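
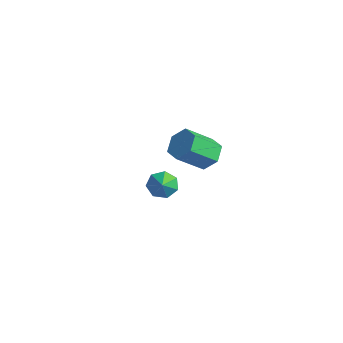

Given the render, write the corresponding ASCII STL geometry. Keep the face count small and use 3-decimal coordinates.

solid 
facet normal -0.665 0.463 -0.585
outer loop
vertex -0.934 -0.282 -4.554
vertex -1.453 -0.214 -3.91
vertex -0.865 0.316 -4.159
endloop
endfacet
facet normal 0.988 -0.014 -0.151
outer loop
vertex -0.934 -0.282 -4.554
vertex -0.865 0.316 -4.159
vertex -0.747 -0.706 -3.29
endloop
endfacet
facet normal -0.666 0.464 -0.584
outer loop
vertex -0.865 0.316 -4.159
vertex -1.453 -0.214 -3.91
vertex -1.238 0.515 -3.576
endloop
endfacet
facet normal 0.823 0.420 0.383
outer loop
vertex -0.865 0.316 -4.159
vertex -1.238 0.515 -3.576
vertex -0.747 -0.706 -3.29
endloop
endfacet
facet normal -0.666 0.464 -0.584
outer loop
vertex -1.238 0.515 -3.576
vertex -1.453 -0.214 -3.91
vertex -1.773 0.165 -3.244
endloop
endfacet
facet normal 0.327 0.338 0.883
outer loop
vertex -1.238 0.515 -3.576
vertex -1.773 0.165 -3.244
vertex -0.747 -0.706 -3.29
endloop
endfacet
facet normal -0.666 0.464 -0.584
outer loop
vertex -1.773 0.165 -3.244
vertex -1.453 -0.214 -3.91
vertex -2.067 -0.471 -3.414
endloop
endfacet
facet normal -0.127 -0.201 0.971
outer loop
vertex -1.773 0.165 -3.244
vertex -2.067 -0.471 -3.414
vertex -0.747 -0.706 -3.29
endloop
endfacet
facet normal -0.666 0.463 -0.584
outer loop
vertex -2.067 -0.471 -3.414
vertex -1.453 -0.214 -3.91
vertex -1.898 -0.913 -3.957
endloop
endfacet
facet normal -0.195 -0.789 0.582
outer loop
vertex -2.067 -0.471 -3.414
vertex -1.898 -0.913 -3.957
vertex -0.747 -0.706 -3.29
endloop
endfacet
facet normal -0.666 0.463 -0.585
outer loop
vertex -1.898 -0.913 -3.957
vertex -1.453 -0.214 -3.91
vertex -1.394 -0.829 -4.464
endloop
endfacet
facet normal 0.172 -0.985 0.008
outer loop
vertex -1.898 -0.913 -3.957
vertex -1.394 -0.829 -4.464
vertex -0.747 -0.706 -3.29
endloop
endfacet
facet normal -0.665 0.463 -0.585
outer loop
vertex -1.394 -0.829 -4.464
vertex -1.453 -0.214 -3.91
vertex -0.934 -0.282 -4.554
endloop
endfacet
facet normal 0.699 -0.640 -0.318
outer loop
vertex -1.394 -0.829 -4.464
vertex -0.934 -0.282 -4.554
vertex -0.747 -0.706 -3.29
endloop
endfacet
facet normal 0.150 0.757 -0.636
outer loop
vertex 4.373 -1.139 1.742
vertex 3.473 -1.026 1.664
vertex 3.935 -0.577 2.308
endloop
endfacet
facet normal 0.864 0.213 0.457
outer loop
vertex 4.373 -1.139 1.742
vertex 3.935 -0.577 2.308
vertex 4.106 -2.487 2.873
endloop
endfacet
facet normal 0.864 0.213 0.457
outer loop
vertex 4.106 -2.487 2.873
vertex 3.935 -0.577 2.308
vertex 3.668 -1.925 3.439
endloop
endfacet
facet normal -0.150 -0.757 0.636
outer loop
vertex 4.106 -2.487 2.873
vertex 3.668 -1.925 3.439
vertex 3.207 -2.374 2.796
endloop
endfacet
facet normal 0.150 0.757 -0.636
outer loop
vertex 3.935 -0.577 2.308
vertex 3.473 -1.026 1.664
vertex 3.035 -0.464 2.23
endloop
endfacet
facet normal 0.014 0.641 0.767
outer loop
vertex 3.935 -0.577 2.308
vertex 3.035 -0.464 2.23
vertex 3.668 -1.925 3.439
endloop
endfacet
facet normal 0.015 0.641 0.767
outer loop
vertex 3.668 -1.925 3.439
vertex 3.035 -0.464 2.23
vertex 2.768 -1.812 3.362
endloop
endfacet
facet normal -0.149 -0.757 0.636
outer loop
vertex 3.668 -1.925 3.439
vertex 2.768 -1.812 3.362
vertex 3.207 -2.374 2.796
endloop
endfacet
facet normal 0.150 0.757 -0.636
outer loop
vertex 3.035 -0.464 2.23
vertex 3.473 -1.026 1.664
vertex 2.574 -0.913 1.587
endloop
endfacet
facet normal -0.849 0.428 0.310
outer loop
vertex 3.035 -0.464 2.23
vertex 2.574 -0.913 1.587
vertex 2.768 -1.812 3.362
endloop
endfacet
facet normal -0.849 0.428 0.310
outer loop
vertex 2.768 -1.812 3.362
vertex 2.574 -0.913 1.587
vertex 2.307 -2.261 2.718
endloop
endfacet
facet normal -0.150 -0.757 0.636
outer loop
vertex 2.768 -1.812 3.362
vertex 2.307 -2.261 2.718
vertex 3.207 -2.374 2.796
endloop
endfacet
facet normal 0.150 0.757 -0.636
outer loop
vertex 2.574 -0.913 1.587
vertex 3.473 -1.026 1.664
vertex 3.012 -1.475 1.021
endloop
endfacet
facet normal -0.864 -0.213 -0.457
outer loop
vertex 2.574 -0.913 1.587
vertex 3.012 -1.475 1.021
vertex 2.307 -2.261 2.718
endloop
endfacet
facet normal -0.864 -0.213 -0.457
outer loop
vertex 2.307 -2.261 2.718
vertex 3.012 -1.475 1.021
vertex 2.745 -2.823 2.152
endloop
endfacet
facet normal -0.150 -0.757 0.636
outer loop
vertex 2.307 -2.261 2.718
vertex 2.745 -2.823 2.152
vertex 3.207 -2.374 2.796
endloop
endfacet
facet normal 0.149 0.757 -0.636
outer loop
vertex 3.012 -1.475 1.021
vertex 3.473 -1.026 1.664
vertex 3.912 -1.588 1.098
endloop
endfacet
facet normal -0.015 -0.641 -0.767
outer loop
vertex 3.012 -1.475 1.021
vertex 3.912 -1.588 1.098
vertex 2.745 -2.823 2.152
endloop
endfacet
facet normal -0.014 -0.641 -0.767
outer loop
vertex 2.745 -2.823 2.152
vertex 3.912 -1.588 1.098
vertex 3.645 -2.936 2.23
endloop
endfacet
facet normal -0.150 -0.757 0.636
outer loop
vertex 2.745 -2.823 2.152
vertex 3.645 -2.936 2.23
vertex 3.207 -2.374 2.796
endloop
endfacet
facet normal 0.150 0.757 -0.636
outer loop
vertex 3.912 -1.588 1.098
vertex 3.473 -1.026 1.664
vertex 4.373 -1.139 1.742
endloop
endfacet
facet normal 0.849 -0.428 -0.309
outer loop
vertex 3.912 -1.588 1.098
vertex 4.373 -1.139 1.742
vertex 3.645 -2.936 2.23
endloop
endfacet
facet normal 0.849 -0.428 -0.310
outer loop
vertex 3.645 -2.936 2.23
vertex 4.373 -1.139 1.742
vertex 4.106 -2.487 2.873
endloop
endfacet
facet normal -0.150 -0.757 0.636
outer loop
vertex 3.645 -2.936 2.23
vertex 4.106 -2.487 2.873
vertex 3.207 -2.374 2.796
endloop
endfacet

endsolid


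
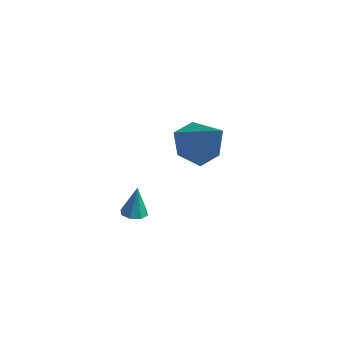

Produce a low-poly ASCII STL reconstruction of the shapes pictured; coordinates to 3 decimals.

solid 
facet normal -0.000 -0.202 -0.979
outer loop
vertex -3.214 0.418 -1.862
vertex -3.68 0.704 -1.921
vertex -3.144 0.825 -1.946
endloop
endfacet
facet normal 0.923 -0.081 0.376
outer loop
vertex -3.214 0.418 -1.862
vertex -3.144 0.825 -1.946
vertex -3.68 0.976 -0.599
endloop
endfacet
facet normal -0.000 -0.202 -0.979
outer loop
vertex -3.144 0.825 -1.946
vertex -3.68 0.704 -1.921
vertex -3.388 1.16 -2.015
endloop
endfacet
facet normal 0.762 0.603 0.236
outer loop
vertex -3.144 0.825 -1.946
vertex -3.388 1.16 -2.015
vertex -3.68 0.976 -0.599
endloop
endfacet
facet normal -0.000 -0.202 -0.979
outer loop
vertex -3.388 1.16 -2.015
vertex -3.68 0.704 -1.921
vertex -3.804 1.229 -2.029
endloop
endfacet
facet normal 0.156 0.975 0.159
outer loop
vertex -3.388 1.16 -2.015
vertex -3.804 1.229 -2.029
vertex -3.68 0.976 -0.599
endloop
endfacet
facet normal 0.000 -0.201 -0.980
outer loop
vertex -3.804 1.229 -2.029
vertex -3.68 0.704 -1.921
vertex -4.146 0.99 -1.98
endloop
endfacet
facet normal -0.544 0.817 0.192
outer loop
vertex -3.804 1.229 -2.029
vertex -4.146 0.99 -1.98
vertex -3.68 0.976 -0.599
endloop
endfacet
facet normal -0.000 -0.202 -0.979
outer loop
vertex -4.146 0.99 -1.98
vertex -3.68 0.704 -1.921
vertex -4.216 0.583 -1.896
endloop
endfacet
facet normal -0.923 0.223 0.314
outer loop
vertex -4.146 0.99 -1.98
vertex -4.216 0.583 -1.896
vertex -3.68 0.976 -0.599
endloop
endfacet
facet normal -0.000 -0.201 -0.980
outer loop
vertex -4.216 0.583 -1.896
vertex -3.68 0.704 -1.921
vertex -3.972 0.247 -1.827
endloop
endfacet
facet normal -0.762 -0.460 0.455
outer loop
vertex -4.216 0.583 -1.896
vertex -3.972 0.247 -1.827
vertex -3.68 0.976 -0.599
endloop
endfacet
facet normal 0.000 -0.201 -0.979
outer loop
vertex -3.972 0.247 -1.827
vertex -3.68 0.704 -1.921
vertex -3.557 0.179 -1.813
endloop
endfacet
facet normal -0.154 -0.833 0.531
outer loop
vertex -3.972 0.247 -1.827
vertex -3.557 0.179 -1.813
vertex -3.68 0.976 -0.599
endloop
endfacet
facet normal 0.000 -0.201 -0.980
outer loop
vertex -3.557 0.179 -1.813
vertex -3.68 0.704 -1.921
vertex -3.214 0.418 -1.862
endloop
endfacet
facet normal 0.542 -0.676 0.499
outer loop
vertex -3.557 0.179 -1.813
vertex -3.214 0.418 -1.862
vertex -3.68 0.976 -0.599
endloop
endfacet
facet normal -0.632 0.156 -0.759
outer loop
vertex -0.521 1.624 2.199
vertex -1.303 1.293 2.782
vertex -1.05 2.292 2.777
endloop
endfacet
facet normal 0.789 0.614 0.012
outer loop
vertex -0.521 1.624 2.199
vertex -1.05 2.292 2.777
vertex -0.057 0.987 4.278
endloop
endfacet
facet normal -0.632 0.156 -0.759
outer loop
vertex -1.05 2.292 2.777
vertex -1.303 1.293 2.782
vertex -1.832 1.961 3.36
endloop
endfacet
facet normal 0.119 0.787 0.606
outer loop
vertex -1.05 2.292 2.777
vertex -1.832 1.961 3.36
vertex -0.057 0.987 4.278
endloop
endfacet
facet normal -0.633 0.155 -0.759
outer loop
vertex -1.832 1.961 3.36
vertex -1.303 1.293 2.782
vertex -2.084 0.963 3.366
endloop
endfacet
facet normal -0.409 0.109 0.906
outer loop
vertex -1.832 1.961 3.36
vertex -2.084 0.963 3.366
vertex -0.057 0.987 4.278
endloop
endfacet
facet normal -0.633 0.155 -0.759
outer loop
vertex -2.084 0.963 3.366
vertex -1.303 1.293 2.782
vertex -1.555 0.295 2.788
endloop
endfacet
facet normal -0.267 -0.743 0.614
outer loop
vertex -2.084 0.963 3.366
vertex -1.555 0.295 2.788
vertex -0.057 0.987 4.278
endloop
endfacet
facet normal -0.632 0.155 -0.759
outer loop
vertex -1.555 0.295 2.788
vertex -1.303 1.293 2.782
vertex -0.773 0.625 2.204
endloop
endfacet
facet normal 0.402 -0.915 0.021
outer loop
vertex -1.555 0.295 2.788
vertex -0.773 0.625 2.204
vertex -0.057 0.987 4.278
endloop
endfacet
facet normal -0.632 0.156 -0.759
outer loop
vertex -0.773 0.625 2.204
vertex -1.303 1.293 2.782
vertex -0.521 1.624 2.199
endloop
endfacet
facet normal 0.931 -0.236 -0.280
outer loop
vertex -0.773 0.625 2.204
vertex -0.521 1.624 2.199
vertex -0.057 0.987 4.278
endloop
endfacet

endsolid


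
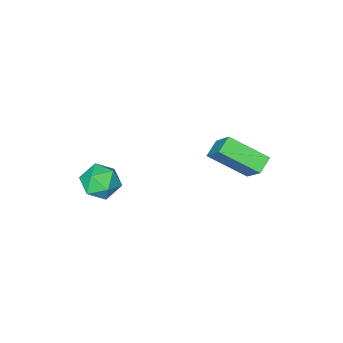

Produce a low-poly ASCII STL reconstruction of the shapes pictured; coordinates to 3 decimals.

solid 
facet normal -0.827 -0.307 0.471
outer loop
vertex -3.989 2.124 -2.088
vertex -3.597 3.443 -0.541
vertex -5.07 3.567 -3.044
endloop
endfacet
facet normal -0.190 -0.637 -0.747
outer loop
vertex -4.343 3.837 -3.459
vertex -3.989 2.124 -2.088
vertex -5.07 3.567 -3.044
endloop
endfacet
facet normal -0.827 -0.307 0.471
outer loop
vertex -5.07 3.567 -3.044
vertex -3.597 3.443 -0.541
vertex -4.678 4.885 -1.497
endloop
endfacet
facet normal -0.530 0.707 -0.468
outer loop
vertex -4.678 4.885 -1.497
vertex -4.343 3.837 -3.459
vertex -5.07 3.567 -3.044
endloop
endfacet
facet normal 0.530 -0.707 0.468
outer loop
vertex -3.989 2.124 -2.088
vertex -2.87 3.713 -0.956
vertex -3.597 3.443 -0.541
endloop
endfacet
facet normal -0.189 -0.637 -0.747
outer loop
vertex -3.262 2.395 -2.503
vertex -3.989 2.124 -2.088
vertex -4.343 3.837 -3.459
endloop
endfacet
facet normal 0.531 -0.707 0.468
outer loop
vertex -3.262 2.395 -2.503
vertex -2.87 3.713 -0.956
vertex -3.989 2.124 -2.088
endloop
endfacet
facet normal 0.190 0.637 0.747
outer loop
vertex -3.597 3.443 -0.541
vertex -2.87 3.713 -0.956
vertex -4.678 4.885 -1.497
endloop
endfacet
facet normal -0.531 0.707 -0.468
outer loop
vertex -3.951 5.156 -1.912
vertex -4.343 3.837 -3.459
vertex -4.678 4.885 -1.497
endloop
endfacet
facet normal 0.189 0.637 0.747
outer loop
vertex -4.678 4.885 -1.497
vertex -2.87 3.713 -0.956
vertex -3.951 5.156 -1.912
endloop
endfacet
facet normal 0.827 0.307 -0.471
outer loop
vertex -3.951 5.156 -1.912
vertex -3.262 2.395 -2.503
vertex -4.343 3.837 -3.459
endloop
endfacet
facet normal 0.827 0.307 -0.471
outer loop
vertex -2.87 3.713 -0.956
vertex -3.262 2.395 -2.503
vertex -3.951 5.156 -1.912
endloop
endfacet
facet normal -0.576 -0.777 0.254
outer loop
vertex 0.204 0.479 -2.878
vertex 0.86 -0.134 -3.265
vertex 0.927 0.124 -2.324
endloop
endfacet
facet normal -0.661 -0.235 0.712
outer loop
vertex 0.204 0.479 -2.878
vertex 0.927 0.124 -2.324
vertex 0.672 1.065 -2.25
endloop
endfacet
facet normal -0.878 0.335 0.342
outer loop
vertex 0.204 0.479 -2.878
vertex 0.672 1.065 -2.25
vertex 0.447 1.388 -3.145
endloop
endfacet
facet normal -0.927 0.147 -0.345
outer loop
vertex 0.204 0.479 -2.878
vertex 0.447 1.388 -3.145
vertex 0.563 0.647 -3.772
endloop
endfacet
facet normal -0.741 -0.541 -0.399
outer loop
vertex 0.204 0.479 -2.878
vertex 0.563 0.647 -3.772
vertex 0.86 -0.134 -3.265
endloop
endfacet
facet normal -0.025 -0.085 0.996
outer loop
vertex 0.672 1.065 -2.25
vertex 0.927 0.124 -2.324
vertex 1.617 0.813 -2.248
endloop
endfacet
facet normal 0.113 -0.960 0.255
outer loop
vertex 0.927 0.124 -2.324
vertex 0.86 -0.134 -3.265
vertex 1.733 0.072 -2.875
endloop
endfacet
facet normal -0.153 -0.578 -0.801
outer loop
vertex 0.86 -0.134 -3.265
vertex 0.563 0.647 -3.772
vertex 1.508 0.395 -3.77
endloop
endfacet
facet normal -0.454 0.533 -0.714
outer loop
vertex 0.563 0.647 -3.772
vertex 0.447 1.388 -3.145
vertex 1.253 1.336 -3.696
endloop
endfacet
facet normal -0.375 0.838 0.397
outer loop
vertex 0.447 1.388 -3.145
vertex 0.672 1.065 -2.25
vertex 1.32 1.594 -2.755
endloop
endfacet
facet normal 0.927 -0.147 0.345
outer loop
vertex 1.976 0.981 -3.142
vertex 1.617 0.813 -2.248
vertex 1.733 0.072 -2.875
endloop
endfacet
facet normal 0.878 -0.335 -0.342
outer loop
vertex 1.976 0.981 -3.142
vertex 1.733 0.072 -2.875
vertex 1.508 0.395 -3.77
endloop
endfacet
facet normal 0.661 0.235 -0.712
outer loop
vertex 1.976 0.981 -3.142
vertex 1.508 0.395 -3.77
vertex 1.253 1.336 -3.696
endloop
endfacet
facet normal 0.576 0.777 -0.254
outer loop
vertex 1.976 0.981 -3.142
vertex 1.253 1.336 -3.696
vertex 1.32 1.594 -2.755
endloop
endfacet
facet normal 0.741 0.541 0.399
outer loop
vertex 1.976 0.981 -3.142
vertex 1.32 1.594 -2.755
vertex 1.617 0.813 -2.248
endloop
endfacet
facet normal 0.454 -0.533 0.714
outer loop
vertex 1.733 0.072 -2.875
vertex 1.617 0.813 -2.248
vertex 0.927 0.124 -2.324
endloop
endfacet
facet normal 0.375 -0.838 -0.397
outer loop
vertex 1.508 0.395 -3.77
vertex 1.733 0.072 -2.875
vertex 0.86 -0.134 -3.265
endloop
endfacet
facet normal 0.025 0.085 -0.996
outer loop
vertex 1.253 1.336 -3.696
vertex 1.508 0.395 -3.77
vertex 0.563 0.647 -3.772
endloop
endfacet
facet normal -0.113 0.960 -0.255
outer loop
vertex 1.32 1.594 -2.755
vertex 1.253 1.336 -3.696
vertex 0.447 1.388 -3.145
endloop
endfacet
facet normal 0.153 0.578 0.801
outer loop
vertex 1.617 0.813 -2.248
vertex 1.32 1.594 -2.755
vertex 0.672 1.065 -2.25
endloop
endfacet

endsolid


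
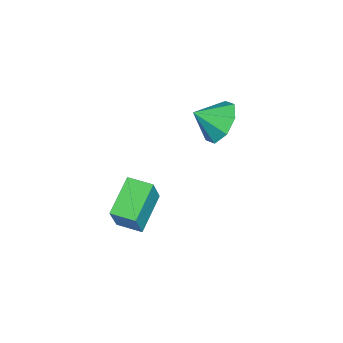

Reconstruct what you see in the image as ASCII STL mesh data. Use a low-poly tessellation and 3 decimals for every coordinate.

solid 
facet normal -0.228 0.795 -0.562
outer loop
vertex -0.854 0.318 0.666
vertex -1.828 -0.103 0.465
vertex -1.42 0.549 1.223
endloop
endfacet
facet normal 0.688 -0.058 0.723
outer loop
vertex -0.854 0.318 0.666
vertex -1.42 0.549 1.223
vertex -1.532 -1.137 1.195
endloop
endfacet
facet normal -0.228 0.795 -0.561
outer loop
vertex -1.42 0.549 1.223
vertex -1.828 -0.103 0.465
vertex -2.224 0.398 1.336
endloop
endfacet
facet normal 0.144 -0.026 0.989
outer loop
vertex -1.42 0.549 1.223
vertex -2.224 0.398 1.336
vertex -1.532 -1.137 1.195
endloop
endfacet
facet normal -0.228 0.796 -0.561
outer loop
vertex -2.224 0.398 1.336
vertex -1.828 -0.103 0.465
vertex -2.797 -0.046 0.939
endloop
endfacet
facet normal -0.404 -0.263 0.876
outer loop
vertex -2.224 0.398 1.336
vertex -2.797 -0.046 0.939
vertex -1.532 -1.137 1.195
endloop
endfacet
facet normal -0.228 0.795 -0.562
outer loop
vertex -2.797 -0.046 0.939
vertex -1.828 -0.103 0.465
vertex -2.802 -0.524 0.264
endloop
endfacet
facet normal -0.634 -0.629 0.450
outer loop
vertex -2.797 -0.046 0.939
vertex -2.802 -0.524 0.264
vertex -1.532 -1.137 1.195
endloop
endfacet
facet normal -0.228 0.796 -0.561
outer loop
vertex -2.802 -0.524 0.264
vertex -1.828 -0.103 0.465
vertex -2.237 -0.755 -0.293
endloop
endfacet
facet normal -0.411 -0.911 -0.039
outer loop
vertex -2.802 -0.524 0.264
vertex -2.237 -0.755 -0.293
vertex -1.532 -1.137 1.195
endloop
endfacet
facet normal -0.228 0.796 -0.561
outer loop
vertex -2.237 -0.755 -0.293
vertex -1.828 -0.103 0.465
vertex -1.432 -0.604 -0.406
endloop
endfacet
facet normal 0.134 -0.943 -0.305
outer loop
vertex -2.237 -0.755 -0.293
vertex -1.432 -0.604 -0.406
vertex -1.532 -1.137 1.195
endloop
endfacet
facet normal -0.229 0.795 -0.561
outer loop
vertex -1.432 -0.604 -0.406
vertex -1.828 -0.103 0.465
vertex -0.86 -0.159 -0.009
endloop
endfacet
facet normal 0.682 -0.705 -0.192
outer loop
vertex -1.432 -0.604 -0.406
vertex -0.86 -0.159 -0.009
vertex -1.532 -1.137 1.195
endloop
endfacet
facet normal -0.228 0.796 -0.561
outer loop
vertex -0.86 -0.159 -0.009
vertex -1.828 -0.103 0.465
vertex -0.854 0.318 0.666
endloop
endfacet
facet normal 0.911 -0.340 0.232
outer loop
vertex -0.86 -0.159 -0.009
vertex -0.854 0.318 0.666
vertex -1.532 -1.137 1.195
endloop
endfacet
facet normal -0.870 0.215 0.444
outer loop
vertex 1.915 -3.094 0.044
vertex 2.152 -2.041 -0.001
vertex 1.191 -2.994 -1.424
endloop
endfacet
facet normal -0.220 -0.975 0.042
outer loop
vertex 2.748 -3.379 -2.219
vertex 1.915 -3.094 0.044
vertex 1.191 -2.994 -1.424
endloop
endfacet
facet normal -0.870 0.214 0.444
outer loop
vertex 1.191 -2.994 -1.424
vertex 2.152 -2.041 -0.001
vertex 1.427 -1.942 -1.469
endloop
endfacet
facet normal -0.442 0.061 -0.895
outer loop
vertex 1.427 -1.942 -1.469
vertex 2.748 -3.379 -2.219
vertex 1.191 -2.994 -1.424
endloop
endfacet
facet normal 0.442 -0.061 0.895
outer loop
vertex 1.915 -3.094 0.044
vertex 3.709 -2.426 -0.796
vertex 2.152 -2.041 -0.001
endloop
endfacet
facet normal -0.219 -0.975 0.042
outer loop
vertex 3.473 -3.478 -0.751
vertex 1.915 -3.094 0.044
vertex 2.748 -3.379 -2.219
endloop
endfacet
facet normal 0.442 -0.061 0.895
outer loop
vertex 3.473 -3.478 -0.751
vertex 3.709 -2.426 -0.796
vertex 1.915 -3.094 0.044
endloop
endfacet
facet normal 0.219 0.975 -0.043
outer loop
vertex 2.152 -2.041 -0.001
vertex 3.709 -2.426 -0.796
vertex 1.427 -1.942 -1.469
endloop
endfacet
facet normal -0.442 0.061 -0.895
outer loop
vertex 2.985 -2.326 -2.264
vertex 2.748 -3.379 -2.219
vertex 1.427 -1.942 -1.469
endloop
endfacet
facet normal 0.219 0.975 -0.042
outer loop
vertex 1.427 -1.942 -1.469
vertex 3.709 -2.426 -0.796
vertex 2.985 -2.326 -2.264
endloop
endfacet
facet normal 0.870 -0.215 -0.444
outer loop
vertex 2.985 -2.326 -2.264
vertex 3.473 -3.478 -0.751
vertex 2.748 -3.379 -2.219
endloop
endfacet
facet normal 0.870 -0.214 -0.444
outer loop
vertex 3.709 -2.426 -0.796
vertex 3.473 -3.478 -0.751
vertex 2.985 -2.326 -2.264
endloop
endfacet

endsolid


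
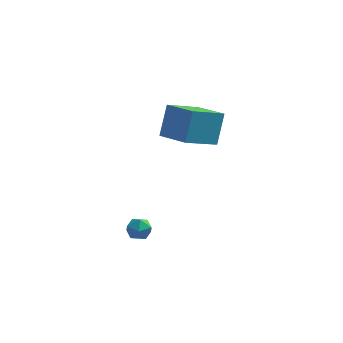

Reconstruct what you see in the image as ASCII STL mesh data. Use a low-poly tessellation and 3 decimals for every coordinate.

solid 
facet normal -0.693 0.710 -0.121
outer loop
vertex -1.689 -0.544 -2.69
vertex -2.21 -1.047 -2.657
vertex -1.982 -0.721 -2.05
endloop
endfacet
facet normal -0.119 0.970 0.214
outer loop
vertex -1.689 -0.544 -2.69
vertex -1.982 -0.721 -2.05
vertex -1.265 -0.621 -2.106
endloop
endfacet
facet normal 0.446 0.870 -0.209
outer loop
vertex -1.689 -0.544 -2.69
vertex -1.265 -0.621 -2.106
vertex -1.051 -0.885 -2.747
endloop
endfacet
facet normal 0.222 0.550 -0.805
outer loop
vertex -1.689 -0.544 -2.69
vertex -1.051 -0.885 -2.747
vertex -1.635 -1.148 -3.088
endloop
endfacet
facet normal -0.483 0.451 -0.750
outer loop
vertex -1.689 -0.544 -2.69
vertex -1.635 -1.148 -3.088
vertex -2.21 -1.047 -2.657
endloop
endfacet
facet normal -0.019 0.587 0.809
outer loop
vertex -1.265 -0.621 -2.106
vertex -1.982 -0.721 -2.05
vertex -1.525 -1.172 -1.712
endloop
endfacet
facet normal -0.949 0.168 0.266
outer loop
vertex -1.982 -0.721 -2.05
vertex -2.21 -1.047 -2.657
vertex -2.109 -1.435 -2.053
endloop
endfacet
facet normal -0.608 -0.251 -0.753
outer loop
vertex -2.21 -1.047 -2.657
vertex -1.635 -1.148 -3.088
vertex -1.895 -1.699 -2.694
endloop
endfacet
facet normal 0.532 -0.091 -0.842
outer loop
vertex -1.635 -1.148 -3.088
vertex -1.051 -0.885 -2.747
vertex -1.178 -1.599 -2.75
endloop
endfacet
facet normal 0.896 0.426 0.124
outer loop
vertex -1.051 -0.885 -2.747
vertex -1.265 -0.621 -2.106
vertex -0.95 -1.273 -2.143
endloop
endfacet
facet normal -0.222 -0.550 0.805
outer loop
vertex -1.471 -1.776 -2.11
vertex -1.525 -1.172 -1.712
vertex -2.109 -1.435 -2.053
endloop
endfacet
facet normal -0.446 -0.870 0.209
outer loop
vertex -1.471 -1.776 -2.11
vertex -2.109 -1.435 -2.053
vertex -1.895 -1.699 -2.694
endloop
endfacet
facet normal 0.119 -0.970 -0.214
outer loop
vertex -1.471 -1.776 -2.11
vertex -1.895 -1.699 -2.694
vertex -1.178 -1.599 -2.75
endloop
endfacet
facet normal 0.693 -0.710 0.121
outer loop
vertex -1.471 -1.776 -2.11
vertex -1.178 -1.599 -2.75
vertex -0.95 -1.273 -2.143
endloop
endfacet
facet normal 0.483 -0.451 0.750
outer loop
vertex -1.471 -1.776 -2.11
vertex -0.95 -1.273 -2.143
vertex -1.525 -1.172 -1.712
endloop
endfacet
facet normal -0.532 0.091 0.842
outer loop
vertex -2.109 -1.435 -2.053
vertex -1.525 -1.172 -1.712
vertex -1.982 -0.721 -2.05
endloop
endfacet
facet normal -0.896 -0.426 -0.124
outer loop
vertex -1.895 -1.699 -2.694
vertex -2.109 -1.435 -2.053
vertex -2.21 -1.047 -2.657
endloop
endfacet
facet normal 0.019 -0.587 -0.809
outer loop
vertex -1.178 -1.599 -2.75
vertex -1.895 -1.699 -2.694
vertex -1.635 -1.148 -3.088
endloop
endfacet
facet normal 0.949 -0.168 -0.266
outer loop
vertex -0.95 -1.273 -2.143
vertex -1.178 -1.599 -2.75
vertex -1.051 -0.885 -2.747
endloop
endfacet
facet normal 0.608 0.251 0.753
outer loop
vertex -1.525 -1.172 -1.712
vertex -0.95 -1.273 -2.143
vertex -1.265 -0.621 -2.106
endloop
endfacet
facet normal -0.644 -0.634 0.428
outer loop
vertex 0.72 0.727 4.964
vertex -0.708 1.887 4.532
vertex 0.5 -0.153 3.329
endloop
endfacet
facet normal 0.756 -0.614 0.229
outer loop
vertex 1.828 1.153 2.448
vertex 0.72 0.727 4.964
vertex 0.5 -0.153 3.329
endloop
endfacet
facet normal -0.644 -0.634 0.428
outer loop
vertex 0.5 -0.153 3.329
vertex -0.708 1.887 4.532
vertex -0.928 1.007 2.897
endloop
endfacet
facet normal -0.118 -0.470 -0.875
outer loop
vertex -0.928 1.007 2.897
vertex 1.828 1.153 2.448
vertex 0.5 -0.153 3.329
endloop
endfacet
facet normal 0.118 0.470 0.875
outer loop
vertex 0.72 0.727 4.964
vertex 0.62 3.193 3.651
vertex -0.708 1.887 4.532
endloop
endfacet
facet normal 0.756 -0.614 0.229
outer loop
vertex 2.048 2.033 4.083
vertex 0.72 0.727 4.964
vertex 1.828 1.153 2.448
endloop
endfacet
facet normal 0.118 0.470 0.875
outer loop
vertex 2.048 2.033 4.083
vertex 0.62 3.193 3.651
vertex 0.72 0.727 4.964
endloop
endfacet
facet normal -0.756 0.614 -0.229
outer loop
vertex -0.708 1.887 4.532
vertex 0.62 3.193 3.651
vertex -0.928 1.007 2.897
endloop
endfacet
facet normal -0.118 -0.470 -0.875
outer loop
vertex 0.4 2.313 2.016
vertex 1.828 1.153 2.448
vertex -0.928 1.007 2.897
endloop
endfacet
facet normal -0.756 0.614 -0.229
outer loop
vertex -0.928 1.007 2.897
vertex 0.62 3.193 3.651
vertex 0.4 2.313 2.016
endloop
endfacet
facet normal 0.644 0.634 -0.428
outer loop
vertex 0.4 2.313 2.016
vertex 2.048 2.033 4.083
vertex 1.828 1.153 2.448
endloop
endfacet
facet normal 0.644 0.634 -0.428
outer loop
vertex 0.62 3.193 3.651
vertex 2.048 2.033 4.083
vertex 0.4 2.313 2.016
endloop
endfacet

endsolid


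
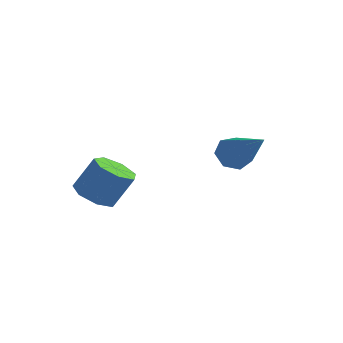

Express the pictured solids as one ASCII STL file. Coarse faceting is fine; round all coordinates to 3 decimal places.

solid 
facet normal -0.733 0.323 -0.599
outer loop
vertex 1.671 3.0 2.244
vertex 1.282 2.672 2.543
vertex 1.446 3.23 2.643
endloop
endfacet
facet normal 0.696 0.718 -0.021
outer loop
vertex 1.671 3.0 2.244
vertex 1.446 3.23 2.643
vertex 2.698 2.048 3.697
endloop
endfacet
facet normal -0.733 0.323 -0.599
outer loop
vertex 1.446 3.23 2.643
vertex 1.282 2.672 2.543
vertex 1.098 3.039 2.966
endloop
endfacet
facet normal 0.176 0.752 0.635
outer loop
vertex 1.446 3.23 2.643
vertex 1.098 3.039 2.966
vertex 2.698 2.048 3.697
endloop
endfacet
facet normal -0.734 0.322 -0.598
outer loop
vertex 1.098 3.039 2.966
vertex 1.282 2.672 2.543
vertex 0.889 2.572 2.971
endloop
endfacet
facet normal -0.328 0.157 0.931
outer loop
vertex 1.098 3.039 2.966
vertex 0.889 2.572 2.971
vertex 2.698 2.048 3.697
endloop
endfacet
facet normal -0.734 0.322 -0.598
outer loop
vertex 0.889 2.572 2.971
vertex 1.282 2.672 2.543
vertex 0.976 2.18 2.653
endloop
endfacet
facet normal -0.440 -0.623 0.647
outer loop
vertex 0.889 2.572 2.971
vertex 0.976 2.18 2.653
vertex 2.698 2.048 3.697
endloop
endfacet
facet normal -0.734 0.323 -0.598
outer loop
vertex 0.976 2.18 2.653
vertex 1.282 2.672 2.543
vertex 1.293 2.158 2.252
endloop
endfacet
facet normal -0.074 -0.997 -0.004
outer loop
vertex 0.976 2.18 2.653
vertex 1.293 2.158 2.252
vertex 2.698 2.048 3.697
endloop
endfacet
facet normal -0.733 0.323 -0.599
outer loop
vertex 1.293 2.158 2.252
vertex 1.282 2.672 2.543
vertex 1.603 2.524 2.07
endloop
endfacet
facet normal 0.495 -0.685 -0.534
outer loop
vertex 1.293 2.158 2.252
vertex 1.603 2.524 2.07
vertex 2.698 2.048 3.697
endloop
endfacet
facet normal -0.733 0.323 -0.599
outer loop
vertex 1.603 2.524 2.07
vertex 1.282 2.672 2.543
vertex 1.671 3.0 2.244
endloop
endfacet
facet normal 0.838 0.078 -0.541
outer loop
vertex 1.603 2.524 2.07
vertex 1.671 3.0 2.244
vertex 2.698 2.048 3.697
endloop
endfacet
facet normal -0.356 -0.368 -0.859
outer loop
vertex -0.456 -1.151 1.589
vertex -0.934 -0.681 1.586
vertex -0.32 -0.654 1.32
endloop
endfacet
facet normal 0.905 -0.365 -0.217
outer loop
vertex -0.456 -1.151 1.589
vertex -0.32 -0.654 1.32
vertex -0.048 -0.729 2.578
endloop
endfacet
facet normal 0.904 -0.367 -0.217
outer loop
vertex -0.048 -0.729 2.578
vertex -0.32 -0.654 1.32
vertex 0.089 -0.232 2.309
endloop
endfacet
facet normal 0.354 0.368 0.860
outer loop
vertex -0.048 -0.729 2.578
vertex 0.089 -0.232 2.309
vertex -0.526 -0.259 2.574
endloop
endfacet
facet normal -0.356 -0.367 -0.859
outer loop
vertex -0.32 -0.654 1.32
vertex -0.934 -0.681 1.586
vertex -0.645 -0.177 1.251
endloop
endfacet
facet normal 0.749 0.438 -0.497
outer loop
vertex -0.32 -0.654 1.32
vertex -0.645 -0.177 1.251
vertex 0.089 -0.232 2.309
endloop
endfacet
facet normal 0.748 0.440 -0.496
outer loop
vertex 0.089 -0.232 2.309
vertex -0.645 -0.177 1.251
vertex -0.237 0.245 2.24
endloop
endfacet
facet normal 0.355 0.367 0.860
outer loop
vertex 0.089 -0.232 2.309
vertex -0.237 0.245 2.24
vertex -0.526 -0.259 2.574
endloop
endfacet
facet normal -0.355 -0.368 -0.860
outer loop
vertex -0.645 -0.177 1.251
vertex -0.934 -0.681 1.586
vertex -1.189 -0.08 1.434
endloop
endfacet
facet normal 0.028 0.915 -0.402
outer loop
vertex -0.645 -0.177 1.251
vertex -1.189 -0.08 1.434
vertex -0.237 0.245 2.24
endloop
endfacet
facet normal 0.028 0.915 -0.402
outer loop
vertex -0.237 0.245 2.24
vertex -1.189 -0.08 1.434
vertex -0.781 0.342 2.423
endloop
endfacet
facet normal 0.355 0.367 0.860
outer loop
vertex -0.237 0.245 2.24
vertex -0.781 0.342 2.423
vertex -0.526 -0.259 2.574
endloop
endfacet
facet normal -0.354 -0.368 -0.860
outer loop
vertex -1.189 -0.08 1.434
vertex -0.934 -0.681 1.586
vertex -1.54 -0.436 1.731
endloop
endfacet
facet normal -0.714 0.700 -0.004
outer loop
vertex -1.189 -0.08 1.434
vertex -1.54 -0.436 1.731
vertex -0.781 0.342 2.423
endloop
endfacet
facet normal -0.713 0.701 -0.005
outer loop
vertex -0.781 0.342 2.423
vertex -1.54 -0.436 1.731
vertex -1.132 -0.013 2.72
endloop
endfacet
facet normal 0.356 0.367 0.859
outer loop
vertex -0.781 0.342 2.423
vertex -1.132 -0.013 2.72
vertex -0.526 -0.259 2.574
endloop
endfacet
facet normal -0.354 -0.367 -0.860
outer loop
vertex -1.54 -0.436 1.731
vertex -0.934 -0.681 1.586
vertex -1.435 -0.976 1.918
endloop
endfacet
facet normal -0.917 -0.041 0.396
outer loop
vertex -1.54 -0.436 1.731
vertex -1.435 -0.976 1.918
vertex -1.132 -0.013 2.72
endloop
endfacet
facet normal -0.917 -0.041 0.396
outer loop
vertex -1.132 -0.013 2.72
vertex -1.435 -0.976 1.918
vertex -1.027 -0.554 2.907
endloop
endfacet
facet normal 0.356 0.366 0.860
outer loop
vertex -1.132 -0.013 2.72
vertex -1.027 -0.554 2.907
vertex -0.526 -0.259 2.574
endloop
endfacet
facet normal -0.354 -0.367 -0.860
outer loop
vertex -1.435 -0.976 1.918
vertex -0.934 -0.681 1.586
vertex -0.953 -1.294 1.855
endloop
endfacet
facet normal -0.431 -0.752 0.499
outer loop
vertex -1.435 -0.976 1.918
vertex -0.953 -1.294 1.855
vertex -1.027 -0.554 2.907
endloop
endfacet
facet normal -0.431 -0.752 0.499
outer loop
vertex -1.027 -0.554 2.907
vertex -0.953 -1.294 1.855
vertex -0.545 -0.872 2.844
endloop
endfacet
facet normal 0.355 0.368 0.860
outer loop
vertex -1.027 -0.554 2.907
vertex -0.545 -0.872 2.844
vertex -0.526 -0.259 2.574
endloop
endfacet
facet normal -0.355 -0.366 -0.860
outer loop
vertex -0.953 -1.294 1.855
vertex -0.934 -0.681 1.586
vertex -0.456 -1.151 1.589
endloop
endfacet
facet normal 0.379 -0.897 0.226
outer loop
vertex -0.953 -1.294 1.855
vertex -0.456 -1.151 1.589
vertex -0.545 -0.872 2.844
endloop
endfacet
facet normal 0.379 -0.897 0.226
outer loop
vertex -0.545 -0.872 2.844
vertex -0.456 -1.151 1.589
vertex -0.048 -0.729 2.578
endloop
endfacet
facet normal 0.354 0.368 0.860
outer loop
vertex -0.545 -0.872 2.844
vertex -0.048 -0.729 2.578
vertex -0.526 -0.259 2.574
endloop
endfacet

endsolid


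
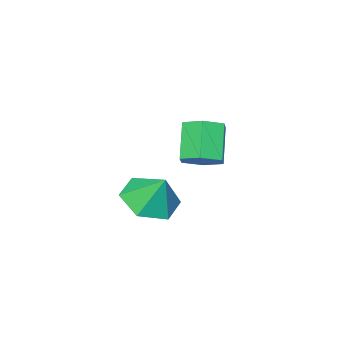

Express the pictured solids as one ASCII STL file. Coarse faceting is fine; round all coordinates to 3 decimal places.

solid 
facet normal 0.014 -0.532 -0.847
outer loop
vertex 2.533 -1.953 0.209
vertex 1.649 -2.355 0.447
vertex 1.687 -1.508 -0.084
endloop
endfacet
facet normal 0.431 0.895 0.114
outer loop
vertex 2.533 -1.953 0.209
vertex 1.687 -1.508 -0.084
vertex 1.631 -1.685 1.513
endloop
endfacet
facet normal 0.015 -0.532 -0.847
outer loop
vertex 1.687 -1.508 -0.084
vertex 1.649 -2.355 0.447
vertex 0.802 -1.911 0.153
endloop
endfacet
facet normal -0.393 0.915 0.088
outer loop
vertex 1.687 -1.508 -0.084
vertex 0.802 -1.911 0.153
vertex 1.631 -1.685 1.513
endloop
endfacet
facet normal 0.015 -0.532 -0.847
outer loop
vertex 0.802 -1.911 0.153
vertex 1.649 -2.355 0.447
vertex 0.765 -2.757 0.684
endloop
endfacet
facet normal -0.831 0.321 0.453
outer loop
vertex 0.802 -1.911 0.153
vertex 0.765 -2.757 0.684
vertex 1.631 -1.685 1.513
endloop
endfacet
facet normal 0.015 -0.532 -0.847
outer loop
vertex 0.765 -2.757 0.684
vertex 1.649 -2.355 0.447
vertex 1.611 -3.202 0.978
endloop
endfacet
facet normal -0.447 -0.292 0.845
outer loop
vertex 0.765 -2.757 0.684
vertex 1.611 -3.202 0.978
vertex 1.631 -1.685 1.513
endloop
endfacet
facet normal 0.014 -0.532 -0.847
outer loop
vertex 1.611 -3.202 0.978
vertex 1.649 -2.355 0.447
vertex 2.496 -2.799 0.74
endloop
endfacet
facet normal 0.377 -0.312 0.872
outer loop
vertex 1.611 -3.202 0.978
vertex 2.496 -2.799 0.74
vertex 1.631 -1.685 1.513
endloop
endfacet
facet normal 0.014 -0.532 -0.847
outer loop
vertex 2.496 -2.799 0.74
vertex 1.649 -2.355 0.447
vertex 2.533 -1.953 0.209
endloop
endfacet
facet normal 0.815 0.282 0.506
outer loop
vertex 2.496 -2.799 0.74
vertex 2.533 -1.953 0.209
vertex 1.631 -1.685 1.513
endloop
endfacet
facet normal 0.466 0.420 -0.778
outer loop
vertex 2.781 0.154 3.532
vertex 2.182 0.422 3.318
vertex 2.584 0.778 3.751
endloop
endfacet
facet normal 0.838 0.075 0.541
outer loop
vertex 2.781 0.154 3.532
vertex 2.584 0.778 3.751
vertex 2.157 -0.409 4.576
endloop
endfacet
facet normal 0.838 0.075 0.541
outer loop
vertex 2.157 -0.409 4.576
vertex 2.584 0.778 3.751
vertex 1.96 0.215 4.795
endloop
endfacet
facet normal -0.466 -0.420 0.779
outer loop
vertex 2.157 -0.409 4.576
vertex 1.96 0.215 4.795
vertex 1.558 -0.142 4.362
endloop
endfacet
facet normal 0.466 0.420 -0.778
outer loop
vertex 2.584 0.778 3.751
vertex 2.182 0.422 3.318
vertex 1.985 1.046 3.537
endloop
endfacet
facet normal 0.172 0.820 0.545
outer loop
vertex 2.584 0.778 3.751
vertex 1.985 1.046 3.537
vertex 1.96 0.215 4.795
endloop
endfacet
facet normal 0.171 0.821 0.545
outer loop
vertex 1.96 0.215 4.795
vertex 1.985 1.046 3.537
vertex 1.361 0.482 4.581
endloop
endfacet
facet normal -0.466 -0.420 0.779
outer loop
vertex 1.96 0.215 4.795
vertex 1.361 0.482 4.581
vertex 1.558 -0.142 4.362
endloop
endfacet
facet normal 0.466 0.420 -0.779
outer loop
vertex 1.985 1.046 3.537
vertex 2.182 0.422 3.318
vertex 1.583 0.689 3.104
endloop
endfacet
facet normal -0.667 0.745 0.004
outer loop
vertex 1.985 1.046 3.537
vertex 1.583 0.689 3.104
vertex 1.361 0.482 4.581
endloop
endfacet
facet normal -0.666 0.746 0.005
outer loop
vertex 1.361 0.482 4.581
vertex 1.583 0.689 3.104
vertex 0.959 0.126 4.148
endloop
endfacet
facet normal -0.466 -0.420 0.778
outer loop
vertex 1.361 0.482 4.581
vertex 0.959 0.126 4.148
vertex 1.558 -0.142 4.362
endloop
endfacet
facet normal 0.466 0.420 -0.779
outer loop
vertex 1.583 0.689 3.104
vertex 2.182 0.422 3.318
vertex 1.78 0.065 2.885
endloop
endfacet
facet normal -0.838 -0.075 -0.541
outer loop
vertex 1.583 0.689 3.104
vertex 1.78 0.065 2.885
vertex 0.959 0.126 4.148
endloop
endfacet
facet normal -0.838 -0.075 -0.541
outer loop
vertex 0.959 0.126 4.148
vertex 1.78 0.065 2.885
vertex 1.156 -0.498 3.929
endloop
endfacet
facet normal -0.466 -0.420 0.778
outer loop
vertex 0.959 0.126 4.148
vertex 1.156 -0.498 3.929
vertex 1.558 -0.142 4.362
endloop
endfacet
facet normal 0.466 0.420 -0.779
outer loop
vertex 1.78 0.065 2.885
vertex 2.182 0.422 3.318
vertex 2.379 -0.202 3.099
endloop
endfacet
facet normal -0.171 -0.821 -0.545
outer loop
vertex 1.78 0.065 2.885
vertex 2.379 -0.202 3.099
vertex 1.156 -0.498 3.929
endloop
endfacet
facet normal -0.172 -0.820 -0.546
outer loop
vertex 1.156 -0.498 3.929
vertex 2.379 -0.202 3.099
vertex 1.755 -0.766 4.143
endloop
endfacet
facet normal -0.466 -0.420 0.778
outer loop
vertex 1.156 -0.498 3.929
vertex 1.755 -0.766 4.143
vertex 1.558 -0.142 4.362
endloop
endfacet
facet normal 0.466 0.420 -0.778
outer loop
vertex 2.379 -0.202 3.099
vertex 2.182 0.422 3.318
vertex 2.781 0.154 3.532
endloop
endfacet
facet normal 0.666 -0.746 -0.005
outer loop
vertex 2.379 -0.202 3.099
vertex 2.781 0.154 3.532
vertex 1.755 -0.766 4.143
endloop
endfacet
facet normal 0.666 -0.746 -0.004
outer loop
vertex 1.755 -0.766 4.143
vertex 2.781 0.154 3.532
vertex 2.157 -0.409 4.576
endloop
endfacet
facet normal -0.466 -0.420 0.779
outer loop
vertex 1.755 -0.766 4.143
vertex 2.157 -0.409 4.576
vertex 1.558 -0.142 4.362
endloop
endfacet

endsolid


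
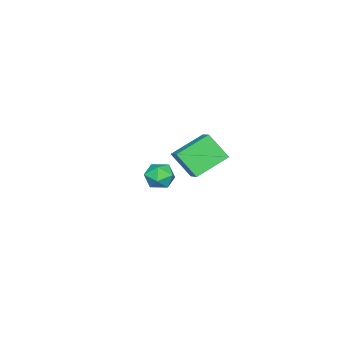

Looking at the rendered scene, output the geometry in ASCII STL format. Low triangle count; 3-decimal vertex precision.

solid 
facet normal -0.100 0.530 0.842
outer loop
vertex 2.998 -2.288 4.025
vertex 2.431 -2.754 4.251
vertex 3.157 -2.915 4.439
endloop
endfacet
facet normal 0.575 0.547 0.608
outer loop
vertex 2.998 -2.288 4.025
vertex 3.157 -2.915 4.439
vertex 3.604 -2.724 3.845
endloop
endfacet
facet normal 0.573 0.818 -0.052
outer loop
vertex 2.998 -2.288 4.025
vertex 3.604 -2.724 3.845
vertex 3.154 -2.444 3.29
endloop
endfacet
facet normal -0.103 0.968 -0.227
outer loop
vertex 2.998 -2.288 4.025
vertex 3.154 -2.444 3.29
vertex 2.429 -2.462 3.541
endloop
endfacet
facet normal -0.519 0.790 0.326
outer loop
vertex 2.998 -2.288 4.025
vertex 2.429 -2.462 3.541
vertex 2.431 -2.754 4.251
endloop
endfacet
facet normal 0.812 -0.125 0.571
outer loop
vertex 3.604 -2.724 3.845
vertex 3.157 -2.915 4.439
vertex 3.411 -3.458 3.959
endloop
endfacet
facet normal -0.279 -0.152 0.948
outer loop
vertex 3.157 -2.915 4.439
vertex 2.431 -2.754 4.251
vertex 2.686 -3.476 4.21
endloop
endfacet
facet normal -0.956 0.269 0.113
outer loop
vertex 2.431 -2.754 4.251
vertex 2.429 -2.462 3.541
vertex 2.236 -3.196 3.655
endloop
endfacet
facet normal -0.284 0.557 -0.780
outer loop
vertex 2.429 -2.462 3.541
vertex 3.154 -2.444 3.29
vertex 2.683 -3.005 3.061
endloop
endfacet
facet normal 0.809 0.314 -0.497
outer loop
vertex 3.154 -2.444 3.29
vertex 3.604 -2.724 3.845
vertex 3.409 -3.166 3.249
endloop
endfacet
facet normal 0.103 -0.968 0.227
outer loop
vertex 2.842 -3.632 3.475
vertex 3.411 -3.458 3.959
vertex 2.686 -3.476 4.21
endloop
endfacet
facet normal -0.573 -0.818 0.052
outer loop
vertex 2.842 -3.632 3.475
vertex 2.686 -3.476 4.21
vertex 2.236 -3.196 3.655
endloop
endfacet
facet normal -0.575 -0.547 -0.608
outer loop
vertex 2.842 -3.632 3.475
vertex 2.236 -3.196 3.655
vertex 2.683 -3.005 3.061
endloop
endfacet
facet normal 0.100 -0.530 -0.842
outer loop
vertex 2.842 -3.632 3.475
vertex 2.683 -3.005 3.061
vertex 3.409 -3.166 3.249
endloop
endfacet
facet normal 0.519 -0.790 -0.326
outer loop
vertex 2.842 -3.632 3.475
vertex 3.409 -3.166 3.249
vertex 3.411 -3.458 3.959
endloop
endfacet
facet normal 0.284 -0.557 0.780
outer loop
vertex 2.686 -3.476 4.21
vertex 3.411 -3.458 3.959
vertex 3.157 -2.915 4.439
endloop
endfacet
facet normal -0.809 -0.314 0.497
outer loop
vertex 2.236 -3.196 3.655
vertex 2.686 -3.476 4.21
vertex 2.431 -2.754 4.251
endloop
endfacet
facet normal -0.812 0.125 -0.571
outer loop
vertex 2.683 -3.005 3.061
vertex 2.236 -3.196 3.655
vertex 2.429 -2.462 3.541
endloop
endfacet
facet normal 0.279 0.152 -0.948
outer loop
vertex 3.409 -3.166 3.249
vertex 2.683 -3.005 3.061
vertex 3.154 -2.444 3.29
endloop
endfacet
facet normal 0.956 -0.269 -0.113
outer loop
vertex 3.411 -3.458 3.959
vertex 3.409 -3.166 3.249
vertex 3.604 -2.724 3.845
endloop
endfacet
facet normal -0.757 0.493 0.429
outer loop
vertex -3.885 -4.227 2.573
vertex -3.147 -3.558 3.106
vertex -3.919 -3.201 1.333
endloop
endfacet
facet normal -0.653 -0.592 -0.472
outer loop
vertex -2.473 -4.142 0.514
vertex -3.885 -4.227 2.573
vertex -3.919 -3.201 1.333
endloop
endfacet
facet normal -0.757 0.493 0.429
outer loop
vertex -3.919 -3.201 1.333
vertex -3.147 -3.558 3.106
vertex -3.181 -2.532 1.866
endloop
endfacet
facet normal -0.021 0.637 -0.770
outer loop
vertex -3.181 -2.532 1.866
vertex -2.473 -4.142 0.514
vertex -3.919 -3.201 1.333
endloop
endfacet
facet normal 0.021 -0.637 0.770
outer loop
vertex -3.885 -4.227 2.573
vertex -1.701 -4.499 2.287
vertex -3.147 -3.558 3.106
endloop
endfacet
facet normal -0.653 -0.592 -0.472
outer loop
vertex -2.439 -5.168 1.754
vertex -3.885 -4.227 2.573
vertex -2.473 -4.142 0.514
endloop
endfacet
facet normal 0.021 -0.637 0.770
outer loop
vertex -2.439 -5.168 1.754
vertex -1.701 -4.499 2.287
vertex -3.885 -4.227 2.573
endloop
endfacet
facet normal 0.653 0.592 0.472
outer loop
vertex -3.147 -3.558 3.106
vertex -1.701 -4.499 2.287
vertex -3.181 -2.532 1.866
endloop
endfacet
facet normal -0.021 0.637 -0.770
outer loop
vertex -1.735 -3.473 1.047
vertex -2.473 -4.142 0.514
vertex -3.181 -2.532 1.866
endloop
endfacet
facet normal 0.653 0.592 0.472
outer loop
vertex -3.181 -2.532 1.866
vertex -1.701 -4.499 2.287
vertex -1.735 -3.473 1.047
endloop
endfacet
facet normal 0.757 -0.493 -0.429
outer loop
vertex -1.735 -3.473 1.047
vertex -2.439 -5.168 1.754
vertex -2.473 -4.142 0.514
endloop
endfacet
facet normal 0.757 -0.493 -0.429
outer loop
vertex -1.701 -4.499 2.287
vertex -2.439 -5.168 1.754
vertex -1.735 -3.473 1.047
endloop
endfacet

endsolid


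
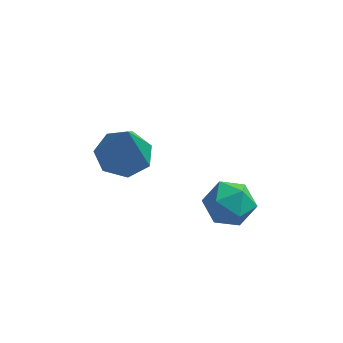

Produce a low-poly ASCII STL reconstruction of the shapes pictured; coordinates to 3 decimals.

solid 
facet normal -0.138 0.317 -0.938
outer loop
vertex 0.982 0.224 1.262
vertex 0.103 0.505 1.486
vertex 0.914 0.999 1.534
endloop
endfacet
facet normal 0.961 -0.012 0.276
outer loop
vertex 0.982 0.224 1.262
vertex 0.914 0.999 1.534
vertex 0.377 -0.125 3.354
endloop
endfacet
facet normal -0.137 0.317 -0.938
outer loop
vertex 0.914 0.999 1.534
vertex 0.103 0.505 1.486
vertex 0.234 1.403 1.77
endloop
endfacet
facet normal 0.559 0.621 0.549
outer loop
vertex 0.914 0.999 1.534
vertex 0.234 1.403 1.77
vertex 0.377 -0.125 3.354
endloop
endfacet
facet normal -0.137 0.317 -0.938
outer loop
vertex 0.234 1.403 1.77
vertex 0.103 0.505 1.486
vertex -0.543 1.131 1.792
endloop
endfacet
facet normal -0.223 0.692 0.687
outer loop
vertex 0.234 1.403 1.77
vertex -0.543 1.131 1.792
vertex 0.377 -0.125 3.354
endloop
endfacet
facet normal -0.138 0.317 -0.938
outer loop
vertex -0.543 1.131 1.792
vertex 0.103 0.505 1.486
vertex -0.834 0.388 1.584
endloop
endfacet
facet normal -0.796 0.147 0.587
outer loop
vertex -0.543 1.131 1.792
vertex -0.834 0.388 1.584
vertex 0.377 -0.125 3.354
endloop
endfacet
facet normal -0.138 0.317 -0.938
outer loop
vertex -0.834 0.388 1.584
vertex 0.103 0.505 1.486
vertex -0.419 -0.266 1.302
endloop
endfacet
facet normal -0.729 -0.603 0.324
outer loop
vertex -0.834 0.388 1.584
vertex -0.419 -0.266 1.302
vertex 0.377 -0.125 3.354
endloop
endfacet
facet normal -0.137 0.317 -0.938
outer loop
vertex -0.419 -0.266 1.302
vertex 0.103 0.505 1.486
vertex 0.389 -0.339 1.159
endloop
endfacet
facet normal -0.073 -0.993 0.096
outer loop
vertex -0.419 -0.266 1.302
vertex 0.389 -0.339 1.159
vertex 0.377 -0.125 3.354
endloop
endfacet
facet normal -0.138 0.317 -0.938
outer loop
vertex 0.389 -0.339 1.159
vertex 0.103 0.505 1.486
vertex 0.982 0.224 1.262
endloop
endfacet
facet normal 0.680 -0.730 0.075
outer loop
vertex 0.389 -0.339 1.159
vertex 0.982 0.224 1.262
vertex 0.377 -0.125 3.354
endloop
endfacet
facet normal 0.163 0.954 -0.250
outer loop
vertex 3.92 0.578 -0.766
vertex 3.138 0.824 -0.338
vertex 3.936 0.81 0.129
endloop
endfacet
facet normal 0.779 0.603 -0.170
outer loop
vertex 3.92 0.578 -0.766
vertex 3.936 0.81 0.129
vertex 4.43 0.087 -0.17
endloop
endfacet
facet normal 0.780 0.052 -0.624
outer loop
vertex 3.92 0.578 -0.766
vertex 4.43 0.087 -0.17
vertex 3.936 -0.346 -0.823
endloop
endfacet
facet normal 0.163 0.064 -0.985
outer loop
vertex 3.92 0.578 -0.766
vertex 3.936 -0.346 -0.823
vertex 3.138 0.11 -0.926
endloop
endfacet
facet normal -0.217 0.621 -0.754
outer loop
vertex 3.92 0.578 -0.766
vertex 3.138 0.11 -0.926
vertex 3.138 0.824 -0.338
endloop
endfacet
facet normal 0.799 0.342 0.494
outer loop
vertex 4.43 0.087 -0.17
vertex 3.936 0.81 0.129
vertex 3.962 0.03 0.626
endloop
endfacet
facet normal -0.197 0.911 0.363
outer loop
vertex 3.936 0.81 0.129
vertex 3.138 0.824 -0.338
vertex 3.164 0.486 0.523
endloop
endfacet
facet normal -0.812 0.371 -0.451
outer loop
vertex 3.138 0.824 -0.338
vertex 3.138 0.11 -0.926
vertex 2.67 0.053 -0.13
endloop
endfacet
facet normal -0.197 -0.531 -0.824
outer loop
vertex 3.138 0.11 -0.926
vertex 3.936 -0.346 -0.823
vertex 3.164 -0.67 -0.429
endloop
endfacet
facet normal 0.800 -0.550 -0.240
outer loop
vertex 3.936 -0.346 -0.823
vertex 4.43 0.087 -0.17
vertex 3.962 -0.684 0.038
endloop
endfacet
facet normal -0.163 -0.064 0.985
outer loop
vertex 3.18 -0.438 0.466
vertex 3.962 0.03 0.626
vertex 3.164 0.486 0.523
endloop
endfacet
facet normal -0.780 -0.052 0.624
outer loop
vertex 3.18 -0.438 0.466
vertex 3.164 0.486 0.523
vertex 2.67 0.053 -0.13
endloop
endfacet
facet normal -0.779 -0.603 0.170
outer loop
vertex 3.18 -0.438 0.466
vertex 2.67 0.053 -0.13
vertex 3.164 -0.67 -0.429
endloop
endfacet
facet normal -0.163 -0.954 0.250
outer loop
vertex 3.18 -0.438 0.466
vertex 3.164 -0.67 -0.429
vertex 3.962 -0.684 0.038
endloop
endfacet
facet normal 0.217 -0.621 0.754
outer loop
vertex 3.18 -0.438 0.466
vertex 3.962 -0.684 0.038
vertex 3.962 0.03 0.626
endloop
endfacet
facet normal 0.197 0.531 0.824
outer loop
vertex 3.164 0.486 0.523
vertex 3.962 0.03 0.626
vertex 3.936 0.81 0.129
endloop
endfacet
facet normal -0.800 0.550 0.240
outer loop
vertex 2.67 0.053 -0.13
vertex 3.164 0.486 0.523
vertex 3.138 0.824 -0.338
endloop
endfacet
facet normal -0.799 -0.342 -0.494
outer loop
vertex 3.164 -0.67 -0.429
vertex 2.67 0.053 -0.13
vertex 3.138 0.11 -0.926
endloop
endfacet
facet normal 0.197 -0.911 -0.363
outer loop
vertex 3.962 -0.684 0.038
vertex 3.164 -0.67 -0.429
vertex 3.936 -0.346 -0.823
endloop
endfacet
facet normal 0.812 -0.371 0.451
outer loop
vertex 3.962 0.03 0.626
vertex 3.962 -0.684 0.038
vertex 4.43 0.087 -0.17
endloop
endfacet

endsolid


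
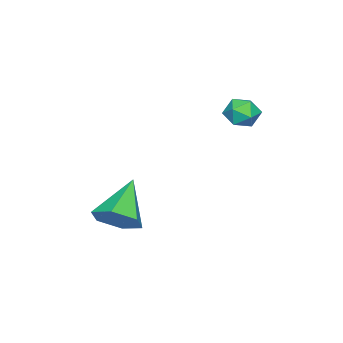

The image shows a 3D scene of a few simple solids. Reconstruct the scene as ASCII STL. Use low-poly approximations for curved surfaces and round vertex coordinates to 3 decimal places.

solid 
facet normal 0.769 0.098 -0.632
outer loop
vertex 3.135 -0.846 -2.833
vertex 2.529 -0.982 -3.592
vertex 2.693 -0.078 -3.252
endloop
endfacet
facet normal 0.117 0.527 0.842
outer loop
vertex 3.135 -0.846 -2.833
vertex 2.693 -0.078 -3.252
vertex 0.991 -1.178 -2.328
endloop
endfacet
facet normal 0.769 0.098 -0.632
outer loop
vertex 2.693 -0.078 -3.252
vertex 2.529 -0.982 -3.592
vertex 2.087 -0.214 -4.01
endloop
endfacet
facet normal -0.451 0.869 0.204
outer loop
vertex 2.693 -0.078 -3.252
vertex 2.087 -0.214 -4.01
vertex 0.991 -1.178 -2.328
endloop
endfacet
facet normal 0.769 0.099 -0.632
outer loop
vertex 2.087 -0.214 -4.01
vertex 2.529 -0.982 -3.592
vertex 1.924 -1.118 -4.35
endloop
endfacet
facet normal -0.868 0.304 -0.392
outer loop
vertex 2.087 -0.214 -4.01
vertex 1.924 -1.118 -4.35
vertex 0.991 -1.178 -2.328
endloop
endfacet
facet normal 0.769 0.098 -0.631
outer loop
vertex 1.924 -1.118 -4.35
vertex 2.529 -0.982 -3.592
vertex 2.365 -1.886 -3.932
endloop
endfacet
facet normal -0.718 -0.602 -0.349
outer loop
vertex 1.924 -1.118 -4.35
vertex 2.365 -1.886 -3.932
vertex 0.991 -1.178 -2.328
endloop
endfacet
facet normal 0.769 0.098 -0.632
outer loop
vertex 2.365 -1.886 -3.932
vertex 2.529 -0.982 -3.592
vertex 2.971 -1.75 -3.173
endloop
endfacet
facet normal -0.150 -0.946 0.289
outer loop
vertex 2.365 -1.886 -3.932
vertex 2.971 -1.75 -3.173
vertex 0.991 -1.178 -2.328
endloop
endfacet
facet normal 0.769 0.098 -0.632
outer loop
vertex 2.971 -1.75 -3.173
vertex 2.529 -0.982 -3.592
vertex 3.135 -0.846 -2.833
endloop
endfacet
facet normal 0.267 -0.381 0.885
outer loop
vertex 2.971 -1.75 -3.173
vertex 3.135 -0.846 -2.833
vertex 0.991 -1.178 -2.328
endloop
endfacet
facet normal -0.895 0.446 0.008
outer loop
vertex -1.612 2.166 0.511
vertex -1.632 2.113 1.245
vertex -1.338 2.708 0.927
endloop
endfacet
facet normal -0.503 0.672 -0.544
outer loop
vertex -1.612 2.166 0.511
vertex -1.338 2.708 0.927
vertex -0.978 2.488 0.323
endloop
endfacet
facet normal -0.330 0.102 -0.938
outer loop
vertex -1.612 2.166 0.511
vertex -0.978 2.488 0.323
vertex -1.05 1.757 0.269
endloop
endfacet
facet normal -0.616 -0.474 -0.629
outer loop
vertex -1.612 2.166 0.511
vertex -1.05 1.757 0.269
vertex -1.454 1.526 0.839
endloop
endfacet
facet normal -0.964 -0.261 -0.045
outer loop
vertex -1.612 2.166 0.511
vertex -1.454 1.526 0.839
vertex -1.632 2.113 1.245
endloop
endfacet
facet normal 0.102 0.953 -0.286
outer loop
vertex -0.978 2.488 0.323
vertex -1.338 2.708 0.927
vertex -0.606 2.634 0.941
endloop
endfacet
facet normal -0.534 0.588 0.607
outer loop
vertex -1.338 2.708 0.927
vertex -1.632 2.113 1.245
vertex -1.01 2.403 1.511
endloop
endfacet
facet normal -0.647 -0.557 0.521
outer loop
vertex -1.632 2.113 1.245
vertex -1.454 1.526 0.839
vertex -1.082 1.672 1.457
endloop
endfacet
facet normal -0.083 -0.902 -0.424
outer loop
vertex -1.454 1.526 0.839
vertex -1.05 1.757 0.269
vertex -0.722 1.452 0.853
endloop
endfacet
facet normal 0.381 0.031 -0.924
outer loop
vertex -1.05 1.757 0.269
vertex -0.978 2.488 0.323
vertex -0.428 2.047 0.535
endloop
endfacet
facet normal 0.616 0.474 0.629
outer loop
vertex -0.448 1.994 1.269
vertex -0.606 2.634 0.941
vertex -1.01 2.403 1.511
endloop
endfacet
facet normal 0.330 -0.102 0.938
outer loop
vertex -0.448 1.994 1.269
vertex -1.01 2.403 1.511
vertex -1.082 1.672 1.457
endloop
endfacet
facet normal 0.503 -0.672 0.544
outer loop
vertex -0.448 1.994 1.269
vertex -1.082 1.672 1.457
vertex -0.722 1.452 0.853
endloop
endfacet
facet normal 0.895 -0.446 -0.008
outer loop
vertex -0.448 1.994 1.269
vertex -0.722 1.452 0.853
vertex -0.428 2.047 0.535
endloop
endfacet
facet normal 0.964 0.261 0.045
outer loop
vertex -0.448 1.994 1.269
vertex -0.428 2.047 0.535
vertex -0.606 2.634 0.941
endloop
endfacet
facet normal 0.083 0.902 0.424
outer loop
vertex -1.01 2.403 1.511
vertex -0.606 2.634 0.941
vertex -1.338 2.708 0.927
endloop
endfacet
facet normal -0.381 -0.031 0.924
outer loop
vertex -1.082 1.672 1.457
vertex -1.01 2.403 1.511
vertex -1.632 2.113 1.245
endloop
endfacet
facet normal -0.102 -0.953 0.286
outer loop
vertex -0.722 1.452 0.853
vertex -1.082 1.672 1.457
vertex -1.454 1.526 0.839
endloop
endfacet
facet normal 0.534 -0.588 -0.607
outer loop
vertex -0.428 2.047 0.535
vertex -0.722 1.452 0.853
vertex -1.05 1.757 0.269
endloop
endfacet
facet normal 0.647 0.557 -0.521
outer loop
vertex -0.606 2.634 0.941
vertex -0.428 2.047 0.535
vertex -0.978 2.488 0.323
endloop
endfacet

endsolid


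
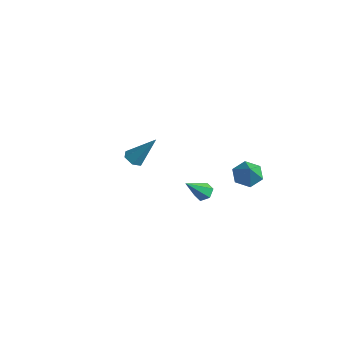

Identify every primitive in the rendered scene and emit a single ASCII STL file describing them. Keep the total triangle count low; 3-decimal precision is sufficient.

solid 
facet normal 0.062 0.698 -0.713
outer loop
vertex 4.024 -2.442 3.074
vertex 3.614 -2.756 2.731
vertex 3.418 -2.327 3.134
endloop
endfacet
facet normal 0.173 0.459 0.871
outer loop
vertex 4.024 -2.442 3.074
vertex 3.418 -2.327 3.134
vertex 3.506 -3.984 3.989
endloop
endfacet
facet normal 0.061 0.698 -0.714
outer loop
vertex 3.418 -2.327 3.134
vertex 3.614 -2.756 2.731
vertex 3.008 -2.642 2.791
endloop
endfacet
facet normal -0.733 0.281 0.619
outer loop
vertex 3.418 -2.327 3.134
vertex 3.008 -2.642 2.791
vertex 3.506 -3.984 3.989
endloop
endfacet
facet normal 0.060 0.697 -0.714
outer loop
vertex 3.008 -2.642 2.791
vertex 3.614 -2.756 2.731
vertex 3.204 -3.071 2.389
endloop
endfacet
facet normal -0.923 -0.381 -0.043
outer loop
vertex 3.008 -2.642 2.791
vertex 3.204 -3.071 2.389
vertex 3.506 -3.984 3.989
endloop
endfacet
facet normal 0.061 0.696 -0.715
outer loop
vertex 3.204 -3.071 2.389
vertex 3.614 -2.756 2.731
vertex 3.81 -3.186 2.329
endloop
endfacet
facet normal -0.209 -0.866 -0.455
outer loop
vertex 3.204 -3.071 2.389
vertex 3.81 -3.186 2.329
vertex 3.506 -3.984 3.989
endloop
endfacet
facet normal 0.063 0.697 -0.715
outer loop
vertex 3.81 -3.186 2.329
vertex 3.614 -2.756 2.731
vertex 4.221 -2.871 2.672
endloop
endfacet
facet normal 0.697 -0.688 -0.203
outer loop
vertex 3.81 -3.186 2.329
vertex 4.221 -2.871 2.672
vertex 3.506 -3.984 3.989
endloop
endfacet
facet normal 0.063 0.698 -0.714
outer loop
vertex 4.221 -2.871 2.672
vertex 3.614 -2.756 2.731
vertex 4.024 -2.442 3.074
endloop
endfacet
facet normal 0.887 -0.025 0.461
outer loop
vertex 4.221 -2.871 2.672
vertex 4.024 -2.442 3.074
vertex 3.506 -3.984 3.989
endloop
endfacet
facet normal -0.517 0.388 -0.763
outer loop
vertex 4.185 0.144 2.019
vertex 3.589 0.49 2.598
vertex 4.31 0.97 2.354
endloop
endfacet
facet normal 0.987 -0.097 -0.129
outer loop
vertex 4.185 0.144 2.019
vertex 4.31 0.97 2.354
vertex 4.391 -0.11 3.782
endloop
endfacet
facet normal -0.517 0.388 -0.763
outer loop
vertex 4.31 0.97 2.354
vertex 3.589 0.49 2.598
vertex 3.714 1.316 2.933
endloop
endfacet
facet normal 0.717 0.575 0.394
outer loop
vertex 4.31 0.97 2.354
vertex 3.714 1.316 2.933
vertex 4.391 -0.11 3.782
endloop
endfacet
facet normal -0.517 0.388 -0.763
outer loop
vertex 3.714 1.316 2.933
vertex 3.589 0.49 2.598
vertex 2.993 0.836 3.178
endloop
endfacet
facet normal -0.037 0.498 0.866
outer loop
vertex 3.714 1.316 2.933
vertex 2.993 0.836 3.178
vertex 4.391 -0.11 3.782
endloop
endfacet
facet normal -0.517 0.388 -0.763
outer loop
vertex 2.993 0.836 3.178
vertex 3.589 0.49 2.598
vertex 2.868 0.01 2.843
endloop
endfacet
facet normal -0.522 -0.251 0.815
outer loop
vertex 2.993 0.836 3.178
vertex 2.868 0.01 2.843
vertex 4.391 -0.11 3.782
endloop
endfacet
facet normal -0.517 0.387 -0.763
outer loop
vertex 2.868 0.01 2.843
vertex 3.589 0.49 2.598
vertex 3.464 -0.336 2.264
endloop
endfacet
facet normal -0.252 -0.923 0.292
outer loop
vertex 2.868 0.01 2.843
vertex 3.464 -0.336 2.264
vertex 4.391 -0.11 3.782
endloop
endfacet
facet normal -0.517 0.387 -0.763
outer loop
vertex 3.464 -0.336 2.264
vertex 3.589 0.49 2.598
vertex 4.185 0.144 2.019
endloop
endfacet
facet normal 0.502 -0.846 -0.181
outer loop
vertex 3.464 -0.336 2.264
vertex 4.185 0.144 2.019
vertex 4.391 -0.11 3.782
endloop
endfacet
facet normal -0.437 -0.427 -0.792
outer loop
vertex -3.864 -0.935 -0.153
vertex -4.428 -1.037 0.213
vertex -4.351 -0.461 -0.14
endloop
endfacet
facet normal 0.639 0.667 -0.383
outer loop
vertex -3.864 -0.935 -0.153
vertex -4.351 -0.461 -0.14
vertex -3.472 -0.103 1.947
endloop
endfacet
facet normal -0.437 -0.427 -0.792
outer loop
vertex -4.351 -0.461 -0.14
vertex -4.428 -1.037 0.213
vertex -4.915 -0.563 0.226
endloop
endfacet
facet normal -0.223 0.972 -0.073
outer loop
vertex -4.351 -0.461 -0.14
vertex -4.915 -0.563 0.226
vertex -3.472 -0.103 1.947
endloop
endfacet
facet normal -0.436 -0.426 -0.793
outer loop
vertex -4.915 -0.563 0.226
vertex -4.428 -1.037 0.213
vertex -4.992 -1.139 0.578
endloop
endfacet
facet normal -0.749 0.416 0.517
outer loop
vertex -4.915 -0.563 0.226
vertex -4.992 -1.139 0.578
vertex -3.472 -0.103 1.947
endloop
endfacet
facet normal -0.436 -0.426 -0.793
outer loop
vertex -4.992 -1.139 0.578
vertex -4.428 -1.037 0.213
vertex -4.505 -1.613 0.565
endloop
endfacet
facet normal -0.412 -0.445 0.795
outer loop
vertex -4.992 -1.139 0.578
vertex -4.505 -1.613 0.565
vertex -3.472 -0.103 1.947
endloop
endfacet
facet normal -0.437 -0.426 -0.792
outer loop
vertex -4.505 -1.613 0.565
vertex -4.428 -1.037 0.213
vertex -3.941 -1.511 0.199
endloop
endfacet
facet normal 0.450 -0.751 0.484
outer loop
vertex -4.505 -1.613 0.565
vertex -3.941 -1.511 0.199
vertex -3.472 -0.103 1.947
endloop
endfacet
facet normal -0.437 -0.426 -0.792
outer loop
vertex -3.941 -1.511 0.199
vertex -4.428 -1.037 0.213
vertex -3.864 -0.935 -0.153
endloop
endfacet
facet normal 0.975 -0.195 -0.105
outer loop
vertex -3.941 -1.511 0.199
vertex -3.864 -0.935 -0.153
vertex -3.472 -0.103 1.947
endloop
endfacet

endsolid


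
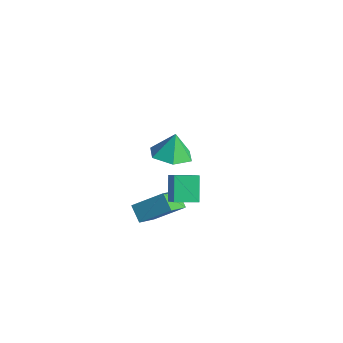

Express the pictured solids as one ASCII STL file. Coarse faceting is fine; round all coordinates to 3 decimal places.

solid 
facet normal 0.071 -0.295 -0.953
outer loop
vertex -1.207 1.927 -3.11
vertex -2.005 2.544 -3.36
vertex -1.033 2.91 -3.401
endloop
endfacet
facet normal 0.759 0.058 0.649
outer loop
vertex -1.207 1.927 -3.11
vertex -1.033 2.91 -3.401
vertex -2.095 2.916 -2.16
endloop
endfacet
facet normal 0.071 -0.294 -0.953
outer loop
vertex -1.033 2.91 -3.401
vertex -2.005 2.544 -3.36
vertex -1.831 3.528 -3.651
endloop
endfacet
facet normal 0.477 0.780 0.405
outer loop
vertex -1.033 2.91 -3.401
vertex -1.831 3.528 -3.651
vertex -2.095 2.916 -2.16
endloop
endfacet
facet normal 0.072 -0.294 -0.953
outer loop
vertex -1.831 3.528 -3.651
vertex -2.005 2.544 -3.36
vertex -2.804 3.162 -3.611
endloop
endfacet
facet normal -0.324 0.894 0.310
outer loop
vertex -1.831 3.528 -3.651
vertex -2.804 3.162 -3.611
vertex -2.095 2.916 -2.16
endloop
endfacet
facet normal 0.071 -0.295 -0.953
outer loop
vertex -2.804 3.162 -3.611
vertex -2.005 2.544 -3.36
vertex -2.978 2.179 -3.32
endloop
endfacet
facet normal -0.841 0.285 0.459
outer loop
vertex -2.804 3.162 -3.611
vertex -2.978 2.179 -3.32
vertex -2.095 2.916 -2.16
endloop
endfacet
facet normal 0.071 -0.295 -0.953
outer loop
vertex -2.978 2.179 -3.32
vertex -2.005 2.544 -3.36
vertex -2.179 1.561 -3.069
endloop
endfacet
facet normal -0.560 -0.438 0.704
outer loop
vertex -2.978 2.179 -3.32
vertex -2.179 1.561 -3.069
vertex -2.095 2.916 -2.16
endloop
endfacet
facet normal 0.071 -0.295 -0.953
outer loop
vertex -2.179 1.561 -3.069
vertex -2.005 2.544 -3.36
vertex -1.207 1.927 -3.11
endloop
endfacet
facet normal 0.241 -0.551 0.799
outer loop
vertex -2.179 1.561 -3.069
vertex -1.207 1.927 -3.11
vertex -2.095 2.916 -2.16
endloop
endfacet
facet normal -0.780 0.216 0.588
outer loop
vertex 1.942 -1.56 -0.421
vertex 1.619 -0.425 -1.265
vertex 0.999 -2.501 -1.326
endloop
endfacet
facet normal 0.222 -0.782 0.582
outer loop
vertex 1.701 -2.695 -1.855
vertex 1.942 -1.56 -0.421
vertex 0.999 -2.501 -1.326
endloop
endfacet
facet normal -0.779 0.215 0.589
outer loop
vertex 0.999 -2.501 -1.326
vertex 1.619 -0.425 -1.265
vertex 0.676 -1.366 -2.169
endloop
endfacet
facet normal -0.585 -0.584 -0.562
outer loop
vertex 0.676 -1.366 -2.169
vertex 1.701 -2.695 -1.855
vertex 0.999 -2.501 -1.326
endloop
endfacet
facet normal 0.585 0.585 0.562
outer loop
vertex 1.942 -1.56 -0.421
vertex 2.321 -0.619 -1.794
vertex 1.619 -0.425 -1.265
endloop
endfacet
facet normal 0.223 -0.782 0.582
outer loop
vertex 2.644 -1.754 -0.951
vertex 1.942 -1.56 -0.421
vertex 1.701 -2.695 -1.855
endloop
endfacet
facet normal 0.586 0.584 0.562
outer loop
vertex 2.644 -1.754 -0.951
vertex 2.321 -0.619 -1.794
vertex 1.942 -1.56 -0.421
endloop
endfacet
facet normal -0.222 0.782 -0.582
outer loop
vertex 1.619 -0.425 -1.265
vertex 2.321 -0.619 -1.794
vertex 0.676 -1.366 -2.169
endloop
endfacet
facet normal -0.586 -0.584 -0.562
outer loop
vertex 1.378 -1.56 -2.699
vertex 1.701 -2.695 -1.855
vertex 0.676 -1.366 -2.169
endloop
endfacet
facet normal -0.223 0.782 -0.581
outer loop
vertex 0.676 -1.366 -2.169
vertex 2.321 -0.619 -1.794
vertex 1.378 -1.56 -2.699
endloop
endfacet
facet normal 0.779 -0.216 -0.588
outer loop
vertex 1.378 -1.56 -2.699
vertex 2.644 -1.754 -0.951
vertex 1.701 -2.695 -1.855
endloop
endfacet
facet normal 0.779 -0.215 -0.588
outer loop
vertex 2.321 -0.619 -1.794
vertex 2.644 -1.754 -0.951
vertex 1.378 -1.56 -2.699
endloop
endfacet
facet normal -0.559 -0.814 0.158
outer loop
vertex 2.972 -1.882 1.818
vertex 2.217 -1.516 1.032
vertex 3.616 -2.499 0.913
endloop
endfacet
facet normal 0.656 -0.318 0.684
outer loop
vertex 4.203 -1.644 0.748
vertex 2.972 -1.882 1.818
vertex 3.616 -2.499 0.913
endloop
endfacet
facet normal -0.559 -0.814 0.158
outer loop
vertex 3.616 -2.499 0.913
vertex 2.217 -1.516 1.032
vertex 2.861 -2.133 0.127
endloop
endfacet
facet normal 0.507 -0.485 -0.713
outer loop
vertex 2.861 -2.133 0.127
vertex 4.203 -1.644 0.748
vertex 3.616 -2.499 0.913
endloop
endfacet
facet normal -0.507 0.485 0.713
outer loop
vertex 2.972 -1.882 1.818
vertex 2.804 -0.661 0.867
vertex 2.217 -1.516 1.032
endloop
endfacet
facet normal 0.656 -0.318 0.684
outer loop
vertex 3.559 -1.027 1.653
vertex 2.972 -1.882 1.818
vertex 4.203 -1.644 0.748
endloop
endfacet
facet normal -0.507 0.485 0.713
outer loop
vertex 3.559 -1.027 1.653
vertex 2.804 -0.661 0.867
vertex 2.972 -1.882 1.818
endloop
endfacet
facet normal -0.656 0.318 -0.684
outer loop
vertex 2.217 -1.516 1.032
vertex 2.804 -0.661 0.867
vertex 2.861 -2.133 0.127
endloop
endfacet
facet normal 0.507 -0.485 -0.713
outer loop
vertex 3.448 -1.278 -0.038
vertex 4.203 -1.644 0.748
vertex 2.861 -2.133 0.127
endloop
endfacet
facet normal -0.656 0.318 -0.684
outer loop
vertex 2.861 -2.133 0.127
vertex 2.804 -0.661 0.867
vertex 3.448 -1.278 -0.038
endloop
endfacet
facet normal 0.559 0.814 -0.158
outer loop
vertex 3.448 -1.278 -0.038
vertex 3.559 -1.027 1.653
vertex 4.203 -1.644 0.748
endloop
endfacet
facet normal 0.559 0.814 -0.158
outer loop
vertex 2.804 -0.661 0.867
vertex 3.559 -1.027 1.653
vertex 3.448 -1.278 -0.038
endloop
endfacet

endsolid


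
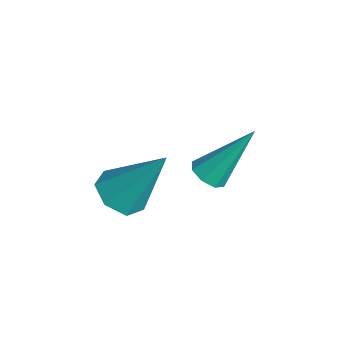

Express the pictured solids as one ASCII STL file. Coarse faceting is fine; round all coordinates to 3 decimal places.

solid 
facet normal -0.091 -0.606 -0.790
outer loop
vertex -2.852 1.144 -3.758
vertex -3.25 0.854 -3.49
vertex -3.245 1.298 -3.831
endloop
endfacet
facet normal 0.398 0.839 -0.372
outer loop
vertex -2.852 1.144 -3.758
vertex -3.245 1.298 -3.831
vertex -3.07 2.066 -1.91
endloop
endfacet
facet normal -0.089 -0.606 -0.790
outer loop
vertex -3.245 1.298 -3.831
vertex -3.25 0.854 -3.49
vertex -3.641 1.192 -3.705
endloop
endfacet
facet normal -0.339 0.884 -0.322
outer loop
vertex -3.245 1.298 -3.831
vertex -3.641 1.192 -3.705
vertex -3.07 2.066 -1.91
endloop
endfacet
facet normal -0.089 -0.606 -0.790
outer loop
vertex -3.641 1.192 -3.705
vertex -3.25 0.854 -3.49
vertex -3.808 0.888 -3.453
endloop
endfacet
facet normal -0.865 0.501 0.031
outer loop
vertex -3.641 1.192 -3.705
vertex -3.808 0.888 -3.453
vertex -3.07 2.066 -1.91
endloop
endfacet
facet normal -0.089 -0.606 -0.791
outer loop
vertex -3.808 0.888 -3.453
vertex -3.25 0.854 -3.49
vertex -3.647 0.564 -3.223
endloop
endfacet
facet normal -0.870 -0.089 0.484
outer loop
vertex -3.808 0.888 -3.453
vertex -3.647 0.564 -3.223
vertex -3.07 2.066 -1.91
endloop
endfacet
facet normal -0.089 -0.606 -0.790
outer loop
vertex -3.647 0.564 -3.223
vertex -3.25 0.854 -3.49
vertex -3.254 0.41 -3.149
endloop
endfacet
facet normal -0.354 -0.535 0.767
outer loop
vertex -3.647 0.564 -3.223
vertex -3.254 0.41 -3.149
vertex -3.07 2.066 -1.91
endloop
endfacet
facet normal -0.089 -0.606 -0.790
outer loop
vertex -3.254 0.41 -3.149
vertex -3.25 0.854 -3.49
vertex -2.859 0.516 -3.275
endloop
endfacet
facet normal 0.385 -0.580 0.718
outer loop
vertex -3.254 0.41 -3.149
vertex -2.859 0.516 -3.275
vertex -3.07 2.066 -1.91
endloop
endfacet
facet normal -0.091 -0.607 -0.789
outer loop
vertex -2.859 0.516 -3.275
vertex -3.25 0.854 -3.49
vertex -2.692 0.82 -3.528
endloop
endfacet
facet normal 0.910 -0.197 0.364
outer loop
vertex -2.859 0.516 -3.275
vertex -2.692 0.82 -3.528
vertex -3.07 2.066 -1.91
endloop
endfacet
facet normal -0.091 -0.606 -0.790
outer loop
vertex -2.692 0.82 -3.528
vertex -3.25 0.854 -3.49
vertex -2.852 1.144 -3.758
endloop
endfacet
facet normal 0.916 0.391 -0.087
outer loop
vertex -2.692 0.82 -3.528
vertex -2.852 1.144 -3.758
vertex -3.07 2.066 -1.91
endloop
endfacet
facet normal -0.291 -0.501 -0.815
outer loop
vertex -2.683 -2.168 -3.14
vertex -3.17 -1.576 -3.33
vertex -2.415 -1.677 -3.537
endloop
endfacet
facet normal 0.920 -0.297 0.254
outer loop
vertex -2.683 -2.168 -3.14
vertex -2.415 -1.677 -3.537
vertex -2.57 -0.544 -1.65
endloop
endfacet
facet normal -0.291 -0.501 -0.815
outer loop
vertex -2.415 -1.677 -3.537
vertex -3.17 -1.576 -3.33
vertex -2.716 -1.11 -3.778
endloop
endfacet
facet normal 0.898 0.405 -0.169
outer loop
vertex -2.415 -1.677 -3.537
vertex -2.716 -1.11 -3.778
vertex -2.57 -0.544 -1.65
endloop
endfacet
facet normal -0.291 -0.500 -0.815
outer loop
vertex -2.716 -1.11 -3.778
vertex -3.17 -1.576 -3.33
vertex -3.359 -0.894 -3.681
endloop
endfacet
facet normal 0.271 0.925 -0.265
outer loop
vertex -2.716 -1.11 -3.778
vertex -3.359 -0.894 -3.681
vertex -2.57 -0.544 -1.65
endloop
endfacet
facet normal -0.291 -0.500 -0.815
outer loop
vertex -3.359 -0.894 -3.681
vertex -3.17 -1.576 -3.33
vertex -3.86 -1.191 -3.32
endloop
endfacet
facet normal -0.488 0.872 0.039
outer loop
vertex -3.359 -0.894 -3.681
vertex -3.86 -1.191 -3.32
vertex -2.57 -0.544 -1.65
endloop
endfacet
facet normal -0.291 -0.501 -0.815
outer loop
vertex -3.86 -1.191 -3.32
vertex -3.17 -1.576 -3.33
vertex -3.842 -1.777 -2.966
endloop
endfacet
facet normal -0.809 0.286 0.514
outer loop
vertex -3.86 -1.191 -3.32
vertex -3.842 -1.777 -2.966
vertex -2.57 -0.544 -1.65
endloop
endfacet
facet normal -0.292 -0.501 -0.815
outer loop
vertex -3.842 -1.777 -2.966
vertex -3.17 -1.576 -3.33
vertex -3.318 -2.212 -2.886
endloop
endfacet
facet normal -0.449 -0.393 0.802
outer loop
vertex -3.842 -1.777 -2.966
vertex -3.318 -2.212 -2.886
vertex -2.57 -0.544 -1.65
endloop
endfacet
facet normal -0.291 -0.501 -0.815
outer loop
vertex -3.318 -2.212 -2.886
vertex -3.17 -1.576 -3.33
vertex -2.683 -2.168 -3.14
endloop
endfacet
facet normal 0.320 -0.653 0.687
outer loop
vertex -3.318 -2.212 -2.886
vertex -2.683 -2.168 -3.14
vertex -2.57 -0.544 -1.65
endloop
endfacet

endsolid


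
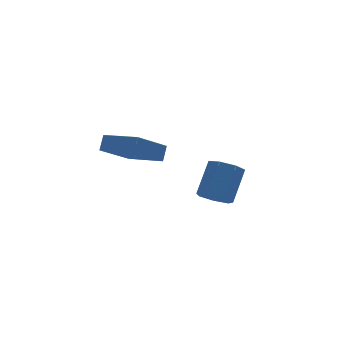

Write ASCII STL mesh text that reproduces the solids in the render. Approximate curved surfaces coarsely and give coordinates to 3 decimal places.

solid 
facet normal -0.523 -0.463 -0.715
outer loop
vertex 3.945 -0.352 -2.887
vertex 3.208 -0.37 -2.336
vertex 3.458 0.279 -2.939
endloop
endfacet
facet normal 0.595 0.402 -0.696
outer loop
vertex 3.945 -0.352 -2.887
vertex 3.458 0.279 -2.939
vertex 5.008 0.588 -1.435
endloop
endfacet
facet normal 0.595 0.402 -0.696
outer loop
vertex 5.008 0.588 -1.435
vertex 3.458 0.279 -2.939
vertex 4.522 1.218 -1.487
endloop
endfacet
facet normal 0.524 0.463 0.715
outer loop
vertex 5.008 0.588 -1.435
vertex 4.522 1.218 -1.487
vertex 4.272 0.57 -0.884
endloop
endfacet
facet normal -0.524 -0.463 -0.715
outer loop
vertex 3.458 0.279 -2.939
vertex 3.208 -0.37 -2.336
vertex 2.784 0.421 -2.537
endloop
endfacet
facet normal -0.106 0.869 -0.484
outer loop
vertex 3.458 0.279 -2.939
vertex 2.784 0.421 -2.537
vertex 4.522 1.218 -1.487
endloop
endfacet
facet normal -0.105 0.868 -0.485
outer loop
vertex 4.522 1.218 -1.487
vertex 2.784 0.421 -2.537
vertex 3.847 1.361 -1.085
endloop
endfacet
facet normal 0.524 0.463 0.715
outer loop
vertex 4.522 1.218 -1.487
vertex 3.847 1.361 -1.085
vertex 4.272 0.57 -0.884
endloop
endfacet
facet normal -0.525 -0.463 -0.715
outer loop
vertex 2.784 0.421 -2.537
vertex 3.208 -0.37 -2.336
vertex 2.429 -0.032 -1.983
endloop
endfacet
facet normal -0.727 0.681 0.091
outer loop
vertex 2.784 0.421 -2.537
vertex 2.429 -0.032 -1.983
vertex 3.847 1.361 -1.085
endloop
endfacet
facet normal -0.727 0.681 0.091
outer loop
vertex 3.847 1.361 -1.085
vertex 2.429 -0.032 -1.983
vertex 3.492 0.908 -0.532
endloop
endfacet
facet normal 0.523 0.463 0.715
outer loop
vertex 3.847 1.361 -1.085
vertex 3.492 0.908 -0.532
vertex 4.272 0.57 -0.884
endloop
endfacet
facet normal -0.525 -0.462 -0.715
outer loop
vertex 2.429 -0.032 -1.983
vertex 3.208 -0.37 -2.336
vertex 2.661 -0.74 -1.696
endloop
endfacet
facet normal -0.800 -0.019 0.599
outer loop
vertex 2.429 -0.032 -1.983
vertex 2.661 -0.74 -1.696
vertex 3.492 0.908 -0.532
endloop
endfacet
facet normal -0.801 -0.019 0.599
outer loop
vertex 3.492 0.908 -0.532
vertex 2.661 -0.74 -1.696
vertex 3.724 0.2 -0.244
endloop
endfacet
facet normal 0.523 0.463 0.716
outer loop
vertex 3.492 0.908 -0.532
vertex 3.724 0.2 -0.244
vertex 4.272 0.57 -0.884
endloop
endfacet
facet normal -0.524 -0.463 -0.715
outer loop
vertex 2.661 -0.74 -1.696
vertex 3.208 -0.37 -2.336
vertex 3.305 -1.169 -1.89
endloop
endfacet
facet normal -0.272 -0.705 0.655
outer loop
vertex 2.661 -0.74 -1.696
vertex 3.305 -1.169 -1.89
vertex 3.724 0.2 -0.244
endloop
endfacet
facet normal -0.272 -0.705 0.655
outer loop
vertex 3.724 0.2 -0.244
vertex 3.305 -1.169 -1.89
vertex 4.369 -0.229 -0.438
endloop
endfacet
facet normal 0.523 0.463 0.716
outer loop
vertex 3.724 0.2 -0.244
vertex 4.369 -0.229 -0.438
vertex 4.272 0.57 -0.884
endloop
endfacet
facet normal -0.523 -0.463 -0.716
outer loop
vertex 3.305 -1.169 -1.89
vertex 3.208 -0.37 -2.336
vertex 3.877 -0.996 -2.42
endloop
endfacet
facet normal 0.462 -0.860 0.218
outer loop
vertex 3.305 -1.169 -1.89
vertex 3.877 -0.996 -2.42
vertex 4.369 -0.229 -0.438
endloop
endfacet
facet normal 0.462 -0.860 0.218
outer loop
vertex 4.369 -0.229 -0.438
vertex 3.877 -0.996 -2.42
vertex 4.94 -0.057 -0.968
endloop
endfacet
facet normal 0.524 0.463 0.715
outer loop
vertex 4.369 -0.229 -0.438
vertex 4.94 -0.057 -0.968
vertex 4.272 0.57 -0.884
endloop
endfacet
facet normal -0.523 -0.463 -0.715
outer loop
vertex 3.877 -0.996 -2.42
vertex 3.208 -0.37 -2.336
vertex 3.945 -0.352 -2.887
endloop
endfacet
facet normal 0.848 -0.367 -0.383
outer loop
vertex 3.877 -0.996 -2.42
vertex 3.945 -0.352 -2.887
vertex 4.94 -0.057 -0.968
endloop
endfacet
facet normal 0.848 -0.367 -0.383
outer loop
vertex 4.94 -0.057 -0.968
vertex 3.945 -0.352 -2.887
vertex 5.008 0.588 -1.435
endloop
endfacet
facet normal 0.524 0.463 0.715
outer loop
vertex 4.94 -0.057 -0.968
vertex 5.008 0.588 -1.435
vertex 4.272 0.57 -0.884
endloop
endfacet
facet normal -0.426 -0.490 -0.761
outer loop
vertex -1.737 -2.474 3.214
vertex -2.713 -0.819 2.695
vertex -0.102 -1.912 1.936
endloop
endfacet
facet normal 0.490 -0.832 0.261
outer loop
vertex 0.273 -1.481 2.605
vertex -1.737 -2.474 3.214
vertex -0.102 -1.912 1.936
endloop
endfacet
facet normal -0.426 -0.490 -0.760
outer loop
vertex -0.102 -1.912 1.936
vertex -2.713 -0.819 2.695
vertex -1.078 -0.257 1.416
endloop
endfacet
facet normal 0.760 0.262 -0.595
outer loop
vertex -1.078 -0.257 1.416
vertex 0.273 -1.481 2.605
vertex -0.102 -1.912 1.936
endloop
endfacet
facet normal -0.760 -0.262 0.595
outer loop
vertex -1.737 -2.474 3.214
vertex -2.338 -0.388 3.364
vertex -2.713 -0.819 2.695
endloop
endfacet
facet normal 0.490 -0.832 0.261
outer loop
vertex -1.362 -2.043 3.884
vertex -1.737 -2.474 3.214
vertex 0.273 -1.481 2.605
endloop
endfacet
facet normal -0.761 -0.262 0.594
outer loop
vertex -1.362 -2.043 3.884
vertex -2.338 -0.388 3.364
vertex -1.737 -2.474 3.214
endloop
endfacet
facet normal -0.490 0.832 -0.261
outer loop
vertex -2.713 -0.819 2.695
vertex -2.338 -0.388 3.364
vertex -1.078 -0.257 1.416
endloop
endfacet
facet normal 0.760 0.262 -0.594
outer loop
vertex -0.703 0.174 2.086
vertex 0.273 -1.481 2.605
vertex -1.078 -0.257 1.416
endloop
endfacet
facet normal -0.490 0.832 -0.261
outer loop
vertex -1.078 -0.257 1.416
vertex -2.338 -0.388 3.364
vertex -0.703 0.174 2.086
endloop
endfacet
facet normal 0.426 0.490 0.760
outer loop
vertex -0.703 0.174 2.086
vertex -1.362 -2.043 3.884
vertex 0.273 -1.481 2.605
endloop
endfacet
facet normal 0.426 0.490 0.760
outer loop
vertex -2.338 -0.388 3.364
vertex -1.362 -2.043 3.884
vertex -0.703 0.174 2.086
endloop
endfacet

endsolid
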